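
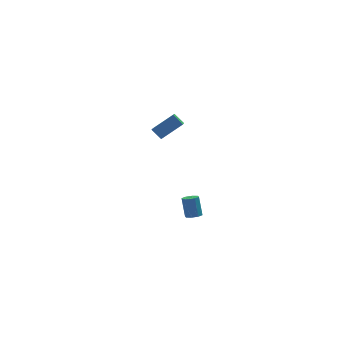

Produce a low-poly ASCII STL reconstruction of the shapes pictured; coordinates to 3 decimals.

solid 
facet normal 0.041 -0.427 -0.903
outer loop
vertex -0.361 -1.715 -4.288
vertex -0.813 -1.509 -4.406
vertex -0.327 -1.363 -4.453
endloop
endfacet
facet normal 0.995 -0.061 0.076
outer loop
vertex -0.361 -1.715 -4.288
vertex -0.327 -1.363 -4.453
vertex -0.416 -1.156 -3.115
endloop
endfacet
facet normal 0.995 -0.063 0.076
outer loop
vertex -0.416 -1.156 -3.115
vertex -0.327 -1.363 -4.453
vertex -0.381 -0.805 -3.281
endloop
endfacet
facet normal -0.042 0.431 0.902
outer loop
vertex -0.416 -1.156 -3.115
vertex -0.381 -0.805 -3.281
vertex -0.867 -0.951 -3.234
endloop
endfacet
facet normal 0.042 -0.431 -0.901
outer loop
vertex -0.327 -1.363 -4.453
vertex -0.813 -1.509 -4.406
vertex -0.577 -1.097 -4.592
endloop
endfacet
facet normal 0.767 0.592 -0.247
outer loop
vertex -0.327 -1.363 -4.453
vertex -0.577 -1.097 -4.592
vertex -0.381 -0.805 -3.281
endloop
endfacet
facet normal 0.767 0.593 -0.247
outer loop
vertex -0.381 -0.805 -3.281
vertex -0.577 -1.097 -4.592
vertex -0.631 -0.539 -3.419
endloop
endfacet
facet normal -0.042 0.429 0.902
outer loop
vertex -0.381 -0.805 -3.281
vertex -0.631 -0.539 -3.419
vertex -0.867 -0.951 -3.234
endloop
endfacet
facet normal 0.041 -0.430 -0.902
outer loop
vertex -0.577 -1.097 -4.592
vertex -0.813 -1.509 -4.406
vertex -0.965 -1.073 -4.621
endloop
endfacet
facet normal 0.087 0.901 -0.425
outer loop
vertex -0.577 -1.097 -4.592
vertex -0.965 -1.073 -4.621
vertex -0.631 -0.539 -3.419
endloop
endfacet
facet normal 0.091 0.900 -0.425
outer loop
vertex -0.631 -0.539 -3.419
vertex -0.965 -1.073 -4.621
vertex -1.019 -0.514 -3.449
endloop
endfacet
facet normal -0.042 0.429 0.902
outer loop
vertex -0.631 -0.539 -3.419
vertex -1.019 -0.514 -3.449
vertex -0.867 -0.951 -3.234
endloop
endfacet
facet normal 0.043 -0.430 -0.902
outer loop
vertex -0.965 -1.073 -4.621
vertex -0.813 -1.509 -4.406
vertex -1.264 -1.304 -4.525
endloop
endfacet
facet normal -0.640 0.681 -0.355
outer loop
vertex -0.965 -1.073 -4.621
vertex -1.264 -1.304 -4.525
vertex -1.019 -0.514 -3.449
endloop
endfacet
facet normal -0.640 0.682 -0.355
outer loop
vertex -1.019 -0.514 -3.449
vertex -1.264 -1.304 -4.525
vertex -1.319 -0.745 -3.352
endloop
endfacet
facet normal -0.039 0.430 0.902
outer loop
vertex -1.019 -0.514 -3.449
vertex -1.319 -0.745 -3.352
vertex -0.867 -0.951 -3.234
endloop
endfacet
facet normal 0.042 -0.431 -0.902
outer loop
vertex -1.264 -1.304 -4.525
vertex -0.813 -1.509 -4.406
vertex -1.299 -1.655 -4.359
endloop
endfacet
facet normal -0.995 0.063 -0.077
outer loop
vertex -1.264 -1.304 -4.525
vertex -1.299 -1.655 -4.359
vertex -1.319 -0.745 -3.352
endloop
endfacet
facet normal -0.995 0.061 -0.075
outer loop
vertex -1.319 -0.745 -3.352
vertex -1.299 -1.655 -4.359
vertex -1.353 -1.097 -3.187
endloop
endfacet
facet normal -0.041 0.427 0.903
outer loop
vertex -1.319 -0.745 -3.352
vertex -1.353 -1.097 -3.187
vertex -0.867 -0.951 -3.234
endloop
endfacet
facet normal 0.042 -0.429 -0.902
outer loop
vertex -1.299 -1.655 -4.359
vertex -0.813 -1.509 -4.406
vertex -1.049 -1.921 -4.221
endloop
endfacet
facet normal -0.767 -0.593 0.247
outer loop
vertex -1.299 -1.655 -4.359
vertex -1.049 -1.921 -4.221
vertex -1.353 -1.097 -3.187
endloop
endfacet
facet normal -0.767 -0.592 0.246
outer loop
vertex -1.353 -1.097 -3.187
vertex -1.049 -1.921 -4.221
vertex -1.103 -1.363 -3.048
endloop
endfacet
facet normal -0.042 0.431 0.901
outer loop
vertex -1.353 -1.097 -3.187
vertex -1.103 -1.363 -3.048
vertex -0.867 -0.951 -3.234
endloop
endfacet
facet normal 0.042 -0.429 -0.902
outer loop
vertex -1.049 -1.921 -4.221
vertex -0.813 -1.509 -4.406
vertex -0.661 -1.946 -4.191
endloop
endfacet
facet normal -0.091 -0.901 0.424
outer loop
vertex -1.049 -1.921 -4.221
vertex -0.661 -1.946 -4.191
vertex -1.103 -1.363 -3.048
endloop
endfacet
facet normal -0.088 -0.901 0.426
outer loop
vertex -1.103 -1.363 -3.048
vertex -0.661 -1.946 -4.191
vertex -0.715 -1.387 -3.019
endloop
endfacet
facet normal -0.041 0.430 0.902
outer loop
vertex -1.103 -1.363 -3.048
vertex -0.715 -1.387 -3.019
vertex -0.867 -0.951 -3.234
endloop
endfacet
facet normal 0.039 -0.430 -0.902
outer loop
vertex -0.661 -1.946 -4.191
vertex -0.813 -1.509 -4.406
vertex -0.361 -1.715 -4.288
endloop
endfacet
facet normal 0.640 -0.682 0.355
outer loop
vertex -0.661 -1.946 -4.191
vertex -0.361 -1.715 -4.288
vertex -0.715 -1.387 -3.019
endloop
endfacet
facet normal 0.640 -0.681 0.355
outer loop
vertex -0.715 -1.387 -3.019
vertex -0.361 -1.715 -4.288
vertex -0.416 -1.156 -3.115
endloop
endfacet
facet normal -0.043 0.430 0.902
outer loop
vertex -0.715 -1.387 -3.019
vertex -0.416 -1.156 -3.115
vertex -0.867 -0.951 -3.234
endloop
endfacet
facet normal -0.511 0.565 0.647
outer loop
vertex -2.179 -2.138 4.688
vertex -1.791 -0.948 3.955
vertex -3.428 -2.268 3.815
endloop
endfacet
facet normal -0.268 -0.820 0.506
outer loop
vertex -3.009 -2.732 3.285
vertex -2.179 -2.138 4.688
vertex -3.428 -2.268 3.815
endloop
endfacet
facet normal -0.511 0.566 0.647
outer loop
vertex -3.428 -2.268 3.815
vertex -1.791 -0.948 3.955
vertex -3.04 -1.079 3.082
endloop
endfacet
facet normal -0.817 -0.085 -0.571
outer loop
vertex -3.04 -1.079 3.082
vertex -3.009 -2.732 3.285
vertex -3.428 -2.268 3.815
endloop
endfacet
facet normal 0.817 0.085 0.571
outer loop
vertex -2.179 -2.138 4.688
vertex -1.372 -1.412 3.425
vertex -1.791 -0.948 3.955
endloop
endfacet
facet normal -0.267 -0.820 0.505
outer loop
vertex -1.76 -2.601 4.158
vertex -2.179 -2.138 4.688
vertex -3.009 -2.732 3.285
endloop
endfacet
facet normal 0.817 0.085 0.571
outer loop
vertex -1.76 -2.601 4.158
vertex -1.372 -1.412 3.425
vertex -2.179 -2.138 4.688
endloop
endfacet
facet normal 0.268 0.820 -0.506
outer loop
vertex -1.791 -0.948 3.955
vertex -1.372 -1.412 3.425
vertex -3.04 -1.079 3.082
endloop
endfacet
facet normal -0.817 -0.085 -0.571
outer loop
vertex -2.621 -1.542 2.552
vertex -3.009 -2.732 3.285
vertex -3.04 -1.079 3.082
endloop
endfacet
facet normal 0.268 0.820 -0.505
outer loop
vertex -3.04 -1.079 3.082
vertex -1.372 -1.412 3.425
vertex -2.621 -1.542 2.552
endloop
endfacet
facet normal 0.512 -0.565 -0.647
outer loop
vertex -2.621 -1.542 2.552
vertex -1.76 -2.601 4.158
vertex -3.009 -2.732 3.285
endloop
endfacet
facet normal 0.511 -0.566 -0.647
outer loop
vertex -1.372 -1.412 3.425
vertex -1.76 -2.601 4.158
vertex -2.621 -1.542 2.552
endloop
endfacet

endsolid


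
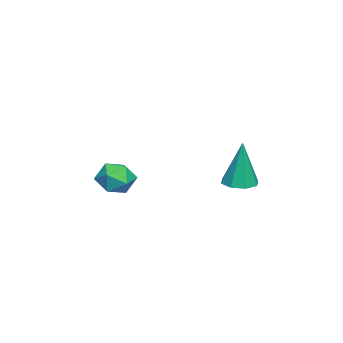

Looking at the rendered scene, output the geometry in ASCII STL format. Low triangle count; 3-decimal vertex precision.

solid 
facet normal -0.296 0.089 0.951
outer loop
vertex 0.822 -1.974 -1.924
vertex 0.058 -2.257 -2.135
vertex 0.656 -2.799 -1.898
endloop
endfacet
facet normal 0.403 -0.052 0.914
outer loop
vertex 0.822 -1.974 -1.924
vertex 0.656 -2.799 -1.898
vertex 1.39 -2.526 -2.206
endloop
endfacet
facet normal 0.712 0.462 0.529
outer loop
vertex 0.822 -1.974 -1.924
vertex 1.39 -2.526 -2.206
vertex 1.246 -1.816 -2.633
endloop
endfacet
facet normal 0.203 0.923 0.327
outer loop
vertex 0.822 -1.974 -1.924
vertex 1.246 -1.816 -2.633
vertex 0.422 -1.65 -2.589
endloop
endfacet
facet normal -0.419 0.691 0.589
outer loop
vertex 0.822 -1.974 -1.924
vertex 0.422 -1.65 -2.589
vertex 0.058 -2.257 -2.135
endloop
endfacet
facet normal 0.485 -0.668 0.564
outer loop
vertex 1.39 -2.526 -2.206
vertex 0.656 -2.799 -1.898
vertex 0.978 -3.15 -2.591
endloop
endfacet
facet normal -0.646 -0.439 0.625
outer loop
vertex 0.656 -2.799 -1.898
vertex 0.058 -2.257 -2.135
vertex 0.154 -2.984 -2.547
endloop
endfacet
facet normal -0.844 0.534 0.037
outer loop
vertex 0.058 -2.257 -2.135
vertex 0.422 -1.65 -2.589
vertex 0.01 -2.274 -2.974
endloop
endfacet
facet normal 0.163 0.909 -0.385
outer loop
vertex 0.422 -1.65 -2.589
vertex 1.246 -1.816 -2.633
vertex 0.744 -2.001 -3.282
endloop
endfacet
facet normal 0.985 0.164 -0.060
outer loop
vertex 1.246 -1.816 -2.633
vertex 1.39 -2.526 -2.206
vertex 1.342 -2.543 -3.045
endloop
endfacet
facet normal -0.203 -0.923 -0.327
outer loop
vertex 0.578 -2.826 -3.256
vertex 0.978 -3.15 -2.591
vertex 0.154 -2.984 -2.547
endloop
endfacet
facet normal -0.712 -0.462 -0.529
outer loop
vertex 0.578 -2.826 -3.256
vertex 0.154 -2.984 -2.547
vertex 0.01 -2.274 -2.974
endloop
endfacet
facet normal -0.403 0.052 -0.914
outer loop
vertex 0.578 -2.826 -3.256
vertex 0.01 -2.274 -2.974
vertex 0.744 -2.001 -3.282
endloop
endfacet
facet normal 0.296 -0.089 -0.951
outer loop
vertex 0.578 -2.826 -3.256
vertex 0.744 -2.001 -3.282
vertex 1.342 -2.543 -3.045
endloop
endfacet
facet normal 0.419 -0.691 -0.589
outer loop
vertex 0.578 -2.826 -3.256
vertex 1.342 -2.543 -3.045
vertex 0.978 -3.15 -2.591
endloop
endfacet
facet normal -0.163 -0.909 0.385
outer loop
vertex 0.154 -2.984 -2.547
vertex 0.978 -3.15 -2.591
vertex 0.656 -2.799 -1.898
endloop
endfacet
facet normal -0.985 -0.164 0.060
outer loop
vertex 0.01 -2.274 -2.974
vertex 0.154 -2.984 -2.547
vertex 0.058 -2.257 -2.135
endloop
endfacet
facet normal -0.485 0.668 -0.564
outer loop
vertex 0.744 -2.001 -3.282
vertex 0.01 -2.274 -2.974
vertex 0.422 -1.65 -2.589
endloop
endfacet
facet normal 0.646 0.439 -0.625
outer loop
vertex 1.342 -2.543 -3.045
vertex 0.744 -2.001 -3.282
vertex 1.246 -1.816 -2.633
endloop
endfacet
facet normal 0.844 -0.534 -0.037
outer loop
vertex 0.978 -3.15 -2.591
vertex 1.342 -2.543 -3.045
vertex 1.39 -2.526 -2.206
endloop
endfacet
facet normal -0.068 -0.063 -0.996
outer loop
vertex 1.407 2.611 -2.409
vertex 0.801 2.265 -2.346
vertex 0.983 2.939 -2.401
endloop
endfacet
facet normal 0.600 0.770 0.216
outer loop
vertex 1.407 2.611 -2.409
vertex 0.983 2.939 -2.401
vertex 0.939 2.395 -0.334
endloop
endfacet
facet normal -0.067 -0.063 -0.996
outer loop
vertex 0.983 2.939 -2.401
vertex 0.801 2.265 -2.346
vertex 0.453 2.872 -2.361
endloop
endfacet
facet normal -0.103 0.962 0.251
outer loop
vertex 0.983 2.939 -2.401
vertex 0.453 2.872 -2.361
vertex 0.939 2.395 -0.334
endloop
endfacet
facet normal -0.069 -0.064 -0.996
outer loop
vertex 0.453 2.872 -2.361
vertex 0.801 2.265 -2.346
vertex 0.127 2.45 -2.311
endloop
endfacet
facet normal -0.732 0.603 0.317
outer loop
vertex 0.453 2.872 -2.361
vertex 0.127 2.45 -2.311
vertex 0.939 2.395 -0.334
endloop
endfacet
facet normal -0.069 -0.063 -0.996
outer loop
vertex 0.127 2.45 -2.311
vertex 0.801 2.265 -2.346
vertex 0.196 1.919 -2.282
endloop
endfacet
facet normal -0.921 -0.099 0.376
outer loop
vertex 0.127 2.45 -2.311
vertex 0.196 1.919 -2.282
vertex 0.939 2.395 -0.334
endloop
endfacet
facet normal -0.069 -0.064 -0.996
outer loop
vertex 0.196 1.919 -2.282
vertex 0.801 2.265 -2.346
vertex 0.62 1.591 -2.29
endloop
endfacet
facet normal -0.558 -0.731 0.392
outer loop
vertex 0.196 1.919 -2.282
vertex 0.62 1.591 -2.29
vertex 0.939 2.395 -0.334
endloop
endfacet
facet normal -0.067 -0.065 -0.996
outer loop
vertex 0.62 1.591 -2.29
vertex 0.801 2.265 -2.346
vertex 1.15 1.658 -2.33
endloop
endfacet
facet normal 0.144 -0.923 0.356
outer loop
vertex 0.62 1.591 -2.29
vertex 1.15 1.658 -2.33
vertex 0.939 2.395 -0.334
endloop
endfacet
facet normal -0.068 -0.065 -0.996
outer loop
vertex 1.15 1.658 -2.33
vertex 0.801 2.265 -2.346
vertex 1.476 2.08 -2.38
endloop
endfacet
facet normal 0.774 -0.563 0.290
outer loop
vertex 1.15 1.658 -2.33
vertex 1.476 2.08 -2.38
vertex 0.939 2.395 -0.334
endloop
endfacet
facet normal -0.067 -0.063 -0.996
outer loop
vertex 1.476 2.08 -2.38
vertex 0.801 2.265 -2.346
vertex 1.407 2.611 -2.409
endloop
endfacet
facet normal 0.963 0.138 0.232
outer loop
vertex 1.476 2.08 -2.38
vertex 1.407 2.611 -2.409
vertex 0.939 2.395 -0.334
endloop
endfacet

endsolid


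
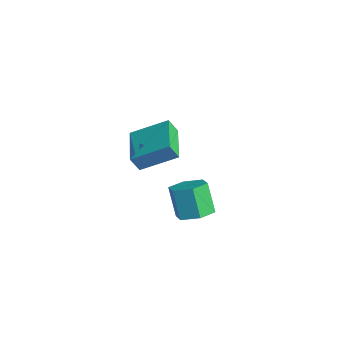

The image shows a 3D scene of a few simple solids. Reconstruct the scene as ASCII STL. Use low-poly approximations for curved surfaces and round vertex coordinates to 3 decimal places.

solid 
facet normal -0.462 -0.754 -0.467
outer loop
vertex -1.036 0.041 -1.89
vertex -2.824 1.055 -1.76
vertex -0.868 0.44 -2.701
endloop
endfacet
facet normal 0.868 -0.492 -0.062
outer loop
vertex 0.064 1.965 -1.76
vertex -1.036 0.041 -1.89
vertex -0.868 0.44 -2.701
endloop
endfacet
facet normal -0.462 -0.755 -0.466
outer loop
vertex -0.868 0.44 -2.701
vertex -2.824 1.055 -1.76
vertex -2.657 1.454 -2.572
endloop
endfacet
facet normal 0.182 0.433 -0.883
outer loop
vertex -2.657 1.454 -2.572
vertex 0.064 1.965 -1.76
vertex -0.868 0.44 -2.701
endloop
endfacet
facet normal -0.182 -0.434 0.883
outer loop
vertex -1.036 0.041 -1.89
vertex -1.892 2.58 -0.819
vertex -2.824 1.055 -1.76
endloop
endfacet
facet normal 0.868 -0.492 -0.063
outer loop
vertex -0.103 1.566 -0.948
vertex -1.036 0.041 -1.89
vertex 0.064 1.965 -1.76
endloop
endfacet
facet normal -0.182 -0.434 0.882
outer loop
vertex -0.103 1.566 -0.948
vertex -1.892 2.58 -0.819
vertex -1.036 0.041 -1.89
endloop
endfacet
facet normal -0.868 0.492 0.063
outer loop
vertex -2.824 1.055 -1.76
vertex -1.892 2.58 -0.819
vertex -2.657 1.454 -2.572
endloop
endfacet
facet normal 0.182 0.434 -0.882
outer loop
vertex -1.724 2.979 -1.63
vertex 0.064 1.965 -1.76
vertex -2.657 1.454 -2.572
endloop
endfacet
facet normal -0.868 0.492 0.062
outer loop
vertex -2.657 1.454 -2.572
vertex -1.892 2.58 -0.819
vertex -1.724 2.979 -1.63
endloop
endfacet
facet normal 0.462 0.755 0.466
outer loop
vertex -1.724 2.979 -1.63
vertex -0.103 1.566 -0.948
vertex 0.064 1.965 -1.76
endloop
endfacet
facet normal 0.461 0.755 0.467
outer loop
vertex -1.892 2.58 -0.819
vertex -0.103 1.566 -0.948
vertex -1.724 2.979 -1.63
endloop
endfacet
facet normal 0.496 -0.052 -0.867
outer loop
vertex 4.658 0.26 -1.662
vertex 3.9 0.489 -2.11
vertex 4.471 1.136 -1.822
endloop
endfacet
facet normal 0.844 0.265 0.467
outer loop
vertex 4.658 0.26 -1.662
vertex 4.471 1.136 -1.822
vertex 3.879 0.343 -0.302
endloop
endfacet
facet normal 0.844 0.265 0.467
outer loop
vertex 3.879 0.343 -0.302
vertex 4.471 1.136 -1.822
vertex 3.692 1.219 -0.462
endloop
endfacet
facet normal -0.496 0.052 0.867
outer loop
vertex 3.879 0.343 -0.302
vertex 3.692 1.219 -0.462
vertex 3.12 0.571 -0.75
endloop
endfacet
facet normal 0.497 -0.053 -0.866
outer loop
vertex 4.471 1.136 -1.822
vertex 3.9 0.489 -2.11
vertex 3.713 1.365 -2.271
endloop
endfacet
facet normal 0.244 0.966 0.081
outer loop
vertex 4.471 1.136 -1.822
vertex 3.713 1.365 -2.271
vertex 3.692 1.219 -0.462
endloop
endfacet
facet normal 0.243 0.967 0.081
outer loop
vertex 3.692 1.219 -0.462
vertex 3.713 1.365 -2.271
vertex 2.933 1.447 -0.91
endloop
endfacet
facet normal -0.496 0.052 0.867
outer loop
vertex 3.692 1.219 -0.462
vertex 2.933 1.447 -0.91
vertex 3.12 0.571 -0.75
endloop
endfacet
facet normal 0.496 -0.054 -0.867
outer loop
vertex 3.713 1.365 -2.271
vertex 3.9 0.489 -2.11
vertex 3.141 0.717 -2.558
endloop
endfacet
facet normal -0.600 0.701 -0.386
outer loop
vertex 3.713 1.365 -2.271
vertex 3.141 0.717 -2.558
vertex 2.933 1.447 -0.91
endloop
endfacet
facet normal -0.600 0.701 -0.386
outer loop
vertex 2.933 1.447 -0.91
vertex 3.141 0.717 -2.558
vertex 2.362 0.8 -1.198
endloop
endfacet
facet normal -0.496 0.052 0.867
outer loop
vertex 2.933 1.447 -0.91
vertex 2.362 0.8 -1.198
vertex 3.12 0.571 -0.75
endloop
endfacet
facet normal 0.496 -0.052 -0.867
outer loop
vertex 3.141 0.717 -2.558
vertex 3.9 0.489 -2.11
vertex 3.328 -0.159 -2.398
endloop
endfacet
facet normal -0.844 -0.265 -0.467
outer loop
vertex 3.141 0.717 -2.558
vertex 3.328 -0.159 -2.398
vertex 2.362 0.8 -1.198
endloop
endfacet
facet normal -0.844 -0.265 -0.467
outer loop
vertex 2.362 0.8 -1.198
vertex 3.328 -0.159 -2.398
vertex 2.549 -0.076 -1.038
endloop
endfacet
facet normal -0.496 0.052 0.867
outer loop
vertex 2.362 0.8 -1.198
vertex 2.549 -0.076 -1.038
vertex 3.12 0.571 -0.75
endloop
endfacet
facet normal 0.496 -0.052 -0.867
outer loop
vertex 3.328 -0.159 -2.398
vertex 3.9 0.489 -2.11
vertex 4.087 -0.387 -1.95
endloop
endfacet
facet normal -0.243 -0.967 -0.080
outer loop
vertex 3.328 -0.159 -2.398
vertex 4.087 -0.387 -1.95
vertex 2.549 -0.076 -1.038
endloop
endfacet
facet normal -0.244 -0.966 -0.081
outer loop
vertex 2.549 -0.076 -1.038
vertex 4.087 -0.387 -1.95
vertex 3.307 -0.305 -0.589
endloop
endfacet
facet normal -0.497 0.053 0.866
outer loop
vertex 2.549 -0.076 -1.038
vertex 3.307 -0.305 -0.589
vertex 3.12 0.571 -0.75
endloop
endfacet
facet normal 0.496 -0.052 -0.867
outer loop
vertex 4.087 -0.387 -1.95
vertex 3.9 0.489 -2.11
vertex 4.658 0.26 -1.662
endloop
endfacet
facet normal 0.600 -0.701 0.386
outer loop
vertex 4.087 -0.387 -1.95
vertex 4.658 0.26 -1.662
vertex 3.307 -0.305 -0.589
endloop
endfacet
facet normal 0.600 -0.701 0.386
outer loop
vertex 3.307 -0.305 -0.589
vertex 4.658 0.26 -1.662
vertex 3.879 0.343 -0.302
endloop
endfacet
facet normal -0.496 0.054 0.867
outer loop
vertex 3.307 -0.305 -0.589
vertex 3.879 0.343 -0.302
vertex 3.12 0.571 -0.75
endloop
endfacet

endsolid


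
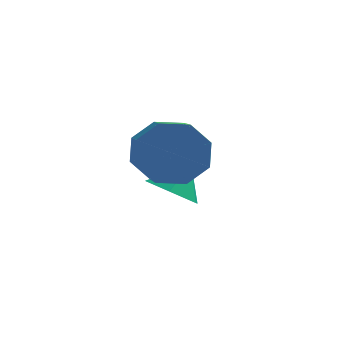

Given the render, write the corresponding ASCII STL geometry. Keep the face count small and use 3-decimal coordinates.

solid 
facet normal -0.323 0.870 -0.373
outer loop
vertex -1.856 -2.467 0.114
vertex -2.193 -2.958 -0.74
vertex -2.609 -2.717 0.183
endloop
endfacet
facet normal -0.042 0.380 0.924
outer loop
vertex -1.856 -2.467 0.114
vertex -2.609 -2.717 0.183
vertex -1.371 -3.772 0.673
endloop
endfacet
facet normal -0.042 0.380 0.924
outer loop
vertex -1.371 -3.772 0.673
vertex -2.609 -2.717 0.183
vertex -2.124 -4.022 0.742
endloop
endfacet
facet normal 0.323 -0.870 0.373
outer loop
vertex -1.371 -3.772 0.673
vertex -2.124 -4.022 0.742
vertex -1.707 -4.262 -0.18
endloop
endfacet
facet normal -0.324 0.870 -0.373
outer loop
vertex -2.609 -2.717 0.183
vertex -2.193 -2.958 -0.74
vertex -3.117 -3.108 -0.288
endloop
endfacet
facet normal -0.698 0.047 0.714
outer loop
vertex -2.609 -2.717 0.183
vertex -3.117 -3.108 -0.288
vertex -2.124 -4.022 0.742
endloop
endfacet
facet normal -0.698 0.047 0.714
outer loop
vertex -2.124 -4.022 0.742
vertex -3.117 -3.108 -0.288
vertex -2.632 -4.413 0.271
endloop
endfacet
facet normal 0.324 -0.870 0.373
outer loop
vertex -2.124 -4.022 0.742
vertex -2.632 -4.413 0.271
vertex -1.707 -4.262 -0.18
endloop
endfacet
facet normal -0.323 0.870 -0.373
outer loop
vertex -3.117 -3.108 -0.288
vertex -2.193 -2.958 -0.74
vertex -3.084 -3.411 -1.024
endloop
endfacet
facet normal -0.945 -0.314 0.087
outer loop
vertex -3.117 -3.108 -0.288
vertex -3.084 -3.411 -1.024
vertex -2.632 -4.413 0.271
endloop
endfacet
facet normal -0.945 -0.314 0.087
outer loop
vertex -2.632 -4.413 0.271
vertex -3.084 -3.411 -1.024
vertex -2.599 -4.716 -0.465
endloop
endfacet
facet normal 0.324 -0.870 0.373
outer loop
vertex -2.632 -4.413 0.271
vertex -2.599 -4.716 -0.465
vertex -1.707 -4.262 -0.18
endloop
endfacet
facet normal -0.324 0.870 -0.372
outer loop
vertex -3.084 -3.411 -1.024
vertex -2.193 -2.958 -0.74
vertex -2.529 -3.448 -1.593
endloop
endfacet
facet normal -0.639 -0.491 -0.592
outer loop
vertex -3.084 -3.411 -1.024
vertex -2.529 -3.448 -1.593
vertex -2.599 -4.716 -0.465
endloop
endfacet
facet normal -0.639 -0.491 -0.592
outer loop
vertex -2.599 -4.716 -0.465
vertex -2.529 -3.448 -1.593
vertex -2.044 -4.753 -1.034
endloop
endfacet
facet normal 0.324 -0.870 0.372
outer loop
vertex -2.599 -4.716 -0.465
vertex -2.044 -4.753 -1.034
vertex -1.707 -4.262 -0.18
endloop
endfacet
facet normal -0.323 0.870 -0.373
outer loop
vertex -2.529 -3.448 -1.593
vertex -2.193 -2.958 -0.74
vertex -1.776 -3.198 -1.662
endloop
endfacet
facet normal 0.042 -0.380 -0.924
outer loop
vertex -2.529 -3.448 -1.593
vertex -1.776 -3.198 -1.662
vertex -2.044 -4.753 -1.034
endloop
endfacet
facet normal 0.042 -0.380 -0.924
outer loop
vertex -2.044 -4.753 -1.034
vertex -1.776 -3.198 -1.662
vertex -1.291 -4.503 -1.103
endloop
endfacet
facet normal 0.323 -0.870 0.373
outer loop
vertex -2.044 -4.753 -1.034
vertex -1.291 -4.503 -1.103
vertex -1.707 -4.262 -0.18
endloop
endfacet
facet normal -0.324 0.870 -0.373
outer loop
vertex -1.776 -3.198 -1.662
vertex -2.193 -2.958 -0.74
vertex -1.268 -2.807 -1.191
endloop
endfacet
facet normal 0.698 -0.047 -0.714
outer loop
vertex -1.776 -3.198 -1.662
vertex -1.268 -2.807 -1.191
vertex -1.291 -4.503 -1.103
endloop
endfacet
facet normal 0.698 -0.047 -0.714
outer loop
vertex -1.291 -4.503 -1.103
vertex -1.268 -2.807 -1.191
vertex -0.783 -4.112 -0.632
endloop
endfacet
facet normal 0.324 -0.870 0.373
outer loop
vertex -1.291 -4.503 -1.103
vertex -0.783 -4.112 -0.632
vertex -1.707 -4.262 -0.18
endloop
endfacet
facet normal -0.324 0.870 -0.373
outer loop
vertex -1.268 -2.807 -1.191
vertex -2.193 -2.958 -0.74
vertex -1.301 -2.504 -0.455
endloop
endfacet
facet normal 0.945 0.314 -0.087
outer loop
vertex -1.268 -2.807 -1.191
vertex -1.301 -2.504 -0.455
vertex -0.783 -4.112 -0.632
endloop
endfacet
facet normal 0.945 0.314 -0.087
outer loop
vertex -0.783 -4.112 -0.632
vertex -1.301 -2.504 -0.455
vertex -0.816 -3.809 0.104
endloop
endfacet
facet normal 0.323 -0.870 0.373
outer loop
vertex -0.783 -4.112 -0.632
vertex -0.816 -3.809 0.104
vertex -1.707 -4.262 -0.18
endloop
endfacet
facet normal -0.324 0.870 -0.372
outer loop
vertex -1.301 -2.504 -0.455
vertex -2.193 -2.958 -0.74
vertex -1.856 -2.467 0.114
endloop
endfacet
facet normal 0.639 0.491 0.592
outer loop
vertex -1.301 -2.504 -0.455
vertex -1.856 -2.467 0.114
vertex -0.816 -3.809 0.104
endloop
endfacet
facet normal 0.639 0.491 0.592
outer loop
vertex -0.816 -3.809 0.104
vertex -1.856 -2.467 0.114
vertex -1.371 -3.772 0.673
endloop
endfacet
facet normal 0.324 -0.870 0.372
outer loop
vertex -0.816 -3.809 0.104
vertex -1.371 -3.772 0.673
vertex -1.707 -4.262 -0.18
endloop
endfacet
facet normal -0.375 -0.502 -0.780
outer loop
vertex -1.721 -1.694 -3.251
vertex -2.51 -1.251 -3.157
vertex -1.857 -0.909 -3.691
endloop
endfacet
facet normal 0.964 0.236 0.123
outer loop
vertex -1.721 -1.694 -3.251
vertex -1.857 -0.909 -3.691
vertex -2.09 -0.689 -2.283
endloop
endfacet
facet normal -0.375 -0.501 -0.780
outer loop
vertex -1.857 -0.909 -3.691
vertex -2.51 -1.251 -3.157
vertex -2.646 -0.466 -3.596
endloop
endfacet
facet normal 0.484 0.873 -0.056
outer loop
vertex -1.857 -0.909 -3.691
vertex -2.646 -0.466 -3.596
vertex -2.09 -0.689 -2.283
endloop
endfacet
facet normal -0.376 -0.501 -0.780
outer loop
vertex -2.646 -0.466 -3.596
vertex -2.51 -1.251 -3.157
vertex -3.299 -0.807 -3.062
endloop
endfacet
facet normal -0.264 0.926 0.269
outer loop
vertex -2.646 -0.466 -3.596
vertex -3.299 -0.807 -3.062
vertex -2.09 -0.689 -2.283
endloop
endfacet
facet normal -0.376 -0.501 -0.780
outer loop
vertex -3.299 -0.807 -3.062
vertex -2.51 -1.251 -3.157
vertex -3.163 -1.593 -2.623
endloop
endfacet
facet normal -0.533 0.341 0.775
outer loop
vertex -3.299 -0.807 -3.062
vertex -3.163 -1.593 -2.623
vertex -2.09 -0.689 -2.283
endloop
endfacet
facet normal -0.375 -0.502 -0.780
outer loop
vertex -3.163 -1.593 -2.623
vertex -2.51 -1.251 -3.157
vertex -2.374 -2.036 -2.717
endloop
endfacet
facet normal -0.053 -0.296 0.954
outer loop
vertex -3.163 -1.593 -2.623
vertex -2.374 -2.036 -2.717
vertex -2.09 -0.689 -2.283
endloop
endfacet
facet normal -0.375 -0.502 -0.780
outer loop
vertex -2.374 -2.036 -2.717
vertex -2.51 -1.251 -3.157
vertex -1.721 -1.694 -3.251
endloop
endfacet
facet normal 0.696 -0.349 0.628
outer loop
vertex -2.374 -2.036 -2.717
vertex -1.721 -1.694 -3.251
vertex -2.09 -0.689 -2.283
endloop
endfacet

endsolid


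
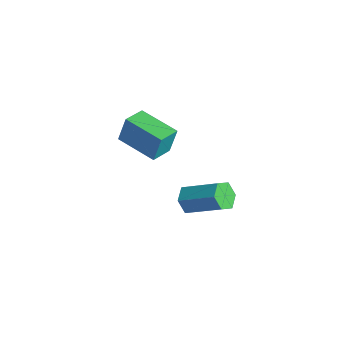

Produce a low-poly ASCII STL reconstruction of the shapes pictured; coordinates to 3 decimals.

solid 
facet normal -0.800 -0.577 0.165
outer loop
vertex -3.871 -3.105 2.036
vertex -4.537 -2.244 1.819
vertex -3.891 -3.429 0.808
endloop
endfacet
facet normal 0.600 -0.776 0.195
outer loop
vertex -2.403 -2.356 0.501
vertex -3.871 -3.105 2.036
vertex -3.891 -3.429 0.808
endloop
endfacet
facet normal -0.800 -0.577 0.165
outer loop
vertex -3.891 -3.429 0.808
vertex -4.537 -2.244 1.819
vertex -4.557 -2.568 0.592
endloop
endfacet
facet normal -0.016 -0.255 -0.967
outer loop
vertex -4.557 -2.568 0.592
vertex -2.403 -2.356 0.501
vertex -3.891 -3.429 0.808
endloop
endfacet
facet normal 0.015 0.255 0.967
outer loop
vertex -3.871 -3.105 2.036
vertex -3.049 -1.171 1.512
vertex -4.537 -2.244 1.819
endloop
endfacet
facet normal 0.600 -0.776 0.195
outer loop
vertex -2.383 -2.032 1.728
vertex -3.871 -3.105 2.036
vertex -2.403 -2.356 0.501
endloop
endfacet
facet normal 0.016 0.255 0.967
outer loop
vertex -2.383 -2.032 1.728
vertex -3.049 -1.171 1.512
vertex -3.871 -3.105 2.036
endloop
endfacet
facet normal -0.600 0.776 -0.195
outer loop
vertex -4.537 -2.244 1.819
vertex -3.049 -1.171 1.512
vertex -4.557 -2.568 0.592
endloop
endfacet
facet normal -0.016 -0.256 -0.967
outer loop
vertex -3.069 -1.495 0.284
vertex -2.403 -2.356 0.501
vertex -4.557 -2.568 0.592
endloop
endfacet
facet normal -0.600 0.776 -0.195
outer loop
vertex -4.557 -2.568 0.592
vertex -3.049 -1.171 1.512
vertex -3.069 -1.495 0.284
endloop
endfacet
facet normal 0.800 0.577 -0.165
outer loop
vertex -3.069 -1.495 0.284
vertex -2.383 -2.032 1.728
vertex -2.403 -2.356 0.501
endloop
endfacet
facet normal 0.800 0.577 -0.165
outer loop
vertex -3.049 -1.171 1.512
vertex -2.383 -2.032 1.728
vertex -3.069 -1.495 0.284
endloop
endfacet
facet normal -0.572 -0.637 -0.517
outer loop
vertex 0.792 -1.522 -0.104
vertex 0.505 -1.734 0.475
vertex 0.235 -1.213 0.132
endloop
endfacet
facet normal 0.014 0.622 -0.783
outer loop
vertex 0.792 -1.522 -0.104
vertex 0.235 -1.213 0.132
vertex 1.822 -0.375 0.826
endloop
endfacet
facet normal 0.015 0.621 -0.784
outer loop
vertex 1.822 -0.375 0.826
vertex 0.235 -1.213 0.132
vertex 1.264 -0.065 1.061
endloop
endfacet
facet normal 0.572 0.638 0.516
outer loop
vertex 1.822 -0.375 0.826
vertex 1.264 -0.065 1.061
vertex 1.535 -0.586 1.405
endloop
endfacet
facet normal -0.573 -0.637 -0.516
outer loop
vertex 0.235 -1.213 0.132
vertex 0.505 -1.734 0.475
vertex -0.052 -1.424 0.711
endloop
endfacet
facet normal -0.703 0.705 -0.092
outer loop
vertex 0.235 -1.213 0.132
vertex -0.052 -1.424 0.711
vertex 1.264 -0.065 1.061
endloop
endfacet
facet normal -0.704 0.705 -0.091
outer loop
vertex 1.264 -0.065 1.061
vertex -0.052 -1.424 0.711
vertex 0.977 -0.277 1.64
endloop
endfacet
facet normal 0.571 0.638 0.517
outer loop
vertex 1.264 -0.065 1.061
vertex 0.977 -0.277 1.64
vertex 1.535 -0.586 1.405
endloop
endfacet
facet normal -0.573 -0.637 -0.516
outer loop
vertex -0.052 -1.424 0.711
vertex 0.505 -1.734 0.475
vertex 0.218 -1.945 1.054
endloop
endfacet
facet normal -0.717 0.083 0.692
outer loop
vertex -0.052 -1.424 0.711
vertex 0.218 -1.945 1.054
vertex 0.977 -0.277 1.64
endloop
endfacet
facet normal -0.717 0.083 0.692
outer loop
vertex 0.977 -0.277 1.64
vertex 0.218 -1.945 1.054
vertex 1.248 -0.798 1.984
endloop
endfacet
facet normal 0.571 0.638 0.517
outer loop
vertex 0.977 -0.277 1.64
vertex 1.248 -0.798 1.984
vertex 1.535 -0.586 1.405
endloop
endfacet
facet normal -0.572 -0.638 -0.516
outer loop
vertex 0.218 -1.945 1.054
vertex 0.505 -1.734 0.475
vertex 0.776 -2.255 0.819
endloop
endfacet
facet normal -0.015 -0.621 0.783
outer loop
vertex 0.218 -1.945 1.054
vertex 0.776 -2.255 0.819
vertex 1.248 -0.798 1.984
endloop
endfacet
facet normal -0.013 -0.622 0.783
outer loop
vertex 1.248 -0.798 1.984
vertex 0.776 -2.255 0.819
vertex 1.805 -1.107 1.748
endloop
endfacet
facet normal 0.572 0.637 0.517
outer loop
vertex 1.248 -0.798 1.984
vertex 1.805 -1.107 1.748
vertex 1.535 -0.586 1.405
endloop
endfacet
facet normal -0.571 -0.638 -0.517
outer loop
vertex 0.776 -2.255 0.819
vertex 0.505 -1.734 0.475
vertex 1.063 -2.043 0.24
endloop
endfacet
facet normal 0.704 -0.704 0.091
outer loop
vertex 0.776 -2.255 0.819
vertex 1.063 -2.043 0.24
vertex 1.805 -1.107 1.748
endloop
endfacet
facet normal 0.703 -0.705 0.092
outer loop
vertex 1.805 -1.107 1.748
vertex 1.063 -2.043 0.24
vertex 2.092 -0.896 1.169
endloop
endfacet
facet normal 0.573 0.637 0.516
outer loop
vertex 1.805 -1.107 1.748
vertex 2.092 -0.896 1.169
vertex 1.535 -0.586 1.405
endloop
endfacet
facet normal -0.571 -0.638 -0.517
outer loop
vertex 1.063 -2.043 0.24
vertex 0.505 -1.734 0.475
vertex 0.792 -1.522 -0.104
endloop
endfacet
facet normal 0.717 -0.083 -0.692
outer loop
vertex 1.063 -2.043 0.24
vertex 0.792 -1.522 -0.104
vertex 2.092 -0.896 1.169
endloop
endfacet
facet normal 0.717 -0.084 -0.692
outer loop
vertex 2.092 -0.896 1.169
vertex 0.792 -1.522 -0.104
vertex 1.822 -0.375 0.826
endloop
endfacet
facet normal 0.573 0.637 0.516
outer loop
vertex 2.092 -0.896 1.169
vertex 1.822 -0.375 0.826
vertex 1.535 -0.586 1.405
endloop
endfacet

endsolid


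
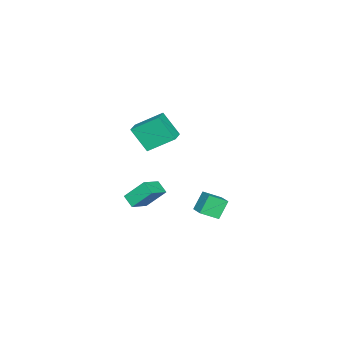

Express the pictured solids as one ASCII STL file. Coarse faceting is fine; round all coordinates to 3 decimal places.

solid 
facet normal -0.873 0.201 -0.444
outer loop
vertex -0.02 -4.475 -4.468
vertex -0.395 -3.422 -3.255
vertex 0.368 -3.806 -4.929
endloop
endfacet
facet normal 0.227 -0.638 -0.736
outer loop
vertex 1.635 -4.098 -4.285
vertex -0.02 -4.475 -4.468
vertex 0.368 -3.806 -4.929
endloop
endfacet
facet normal -0.873 0.201 -0.444
outer loop
vertex 0.368 -3.806 -4.929
vertex -0.395 -3.422 -3.255
vertex -0.007 -2.753 -3.715
endloop
endfacet
facet normal 0.431 0.743 -0.511
outer loop
vertex -0.007 -2.753 -3.715
vertex 1.635 -4.098 -4.285
vertex 0.368 -3.806 -4.929
endloop
endfacet
facet normal -0.431 -0.743 0.512
outer loop
vertex -0.02 -4.475 -4.468
vertex 0.872 -3.714 -2.611
vertex -0.395 -3.422 -3.255
endloop
endfacet
facet normal 0.227 -0.638 -0.736
outer loop
vertex 1.247 -4.767 -3.825
vertex -0.02 -4.475 -4.468
vertex 1.635 -4.098 -4.285
endloop
endfacet
facet normal -0.431 -0.743 0.512
outer loop
vertex 1.247 -4.767 -3.825
vertex 0.872 -3.714 -2.611
vertex -0.02 -4.475 -4.468
endloop
endfacet
facet normal -0.227 0.638 0.736
outer loop
vertex -0.395 -3.422 -3.255
vertex 0.872 -3.714 -2.611
vertex -0.007 -2.753 -3.715
endloop
endfacet
facet normal 0.431 0.743 -0.512
outer loop
vertex 1.26 -3.045 -3.072
vertex 1.635 -4.098 -4.285
vertex -0.007 -2.753 -3.715
endloop
endfacet
facet normal -0.226 0.638 0.736
outer loop
vertex -0.007 -2.753 -3.715
vertex 0.872 -3.714 -2.611
vertex 1.26 -3.045 -3.072
endloop
endfacet
facet normal 0.873 -0.201 0.444
outer loop
vertex 1.26 -3.045 -3.072
vertex 1.247 -4.767 -3.825
vertex 1.635 -4.098 -4.285
endloop
endfacet
facet normal 0.873 -0.201 0.444
outer loop
vertex 0.872 -3.714 -2.611
vertex 1.247 -4.767 -3.825
vertex 1.26 -3.045 -3.072
endloop
endfacet
facet normal -0.678 -0.662 -0.319
outer loop
vertex 2.435 -0.051 -2.747
vertex 1.723 0.184 -1.722
vertex 1.865 0.821 -3.343
endloop
endfacet
facet normal 0.560 -0.186 -0.807
outer loop
vertex 2.557 1.496 -3.018
vertex 2.435 -0.051 -2.747
vertex 1.865 0.821 -3.343
endloop
endfacet
facet normal -0.678 -0.662 -0.319
outer loop
vertex 1.865 0.821 -3.343
vertex 1.723 0.184 -1.722
vertex 1.153 1.056 -2.318
endloop
endfacet
facet normal -0.475 0.726 -0.497
outer loop
vertex 1.153 1.056 -2.318
vertex 2.557 1.496 -3.018
vertex 1.865 0.821 -3.343
endloop
endfacet
facet normal 0.475 -0.726 0.497
outer loop
vertex 2.435 -0.051 -2.747
vertex 2.415 0.859 -1.397
vertex 1.723 0.184 -1.722
endloop
endfacet
facet normal 0.560 -0.186 -0.807
outer loop
vertex 3.127 0.624 -2.422
vertex 2.435 -0.051 -2.747
vertex 2.557 1.496 -3.018
endloop
endfacet
facet normal 0.475 -0.726 0.497
outer loop
vertex 3.127 0.624 -2.422
vertex 2.415 0.859 -1.397
vertex 2.435 -0.051 -2.747
endloop
endfacet
facet normal -0.560 0.186 0.807
outer loop
vertex 1.723 0.184 -1.722
vertex 2.415 0.859 -1.397
vertex 1.153 1.056 -2.318
endloop
endfacet
facet normal -0.475 0.726 -0.497
outer loop
vertex 1.845 1.731 -1.993
vertex 2.557 1.496 -3.018
vertex 1.153 1.056 -2.318
endloop
endfacet
facet normal -0.560 0.186 0.807
outer loop
vertex 1.153 1.056 -2.318
vertex 2.415 0.859 -1.397
vertex 1.845 1.731 -1.993
endloop
endfacet
facet normal 0.678 0.662 0.319
outer loop
vertex 1.845 1.731 -1.993
vertex 3.127 0.624 -2.422
vertex 2.557 1.496 -3.018
endloop
endfacet
facet normal 0.678 0.662 0.319
outer loop
vertex 2.415 0.859 -1.397
vertex 3.127 0.624 -2.422
vertex 1.845 1.731 -1.993
endloop
endfacet
facet normal -0.963 -0.172 -0.205
outer loop
vertex 2.228 -3.57 2.917
vertex 1.749 -2.133 3.962
vertex 2.335 -2.549 1.562
endloop
endfacet
facet normal 0.260 -0.781 -0.568
outer loop
vertex 3.251 -2.387 1.758
vertex 2.228 -3.57 2.917
vertex 2.335 -2.549 1.562
endloop
endfacet
facet normal -0.964 -0.171 -0.206
outer loop
vertex 2.335 -2.549 1.562
vertex 1.749 -2.133 3.962
vertex 1.857 -1.112 2.607
endloop
endfacet
facet normal 0.064 0.601 -0.797
outer loop
vertex 1.857 -1.112 2.607
vertex 3.251 -2.387 1.758
vertex 2.335 -2.549 1.562
endloop
endfacet
facet normal -0.064 -0.601 0.797
outer loop
vertex 2.228 -3.57 2.917
vertex 2.665 -1.971 4.158
vertex 1.749 -2.133 3.962
endloop
endfacet
facet normal 0.260 -0.781 -0.568
outer loop
vertex 3.143 -3.408 3.113
vertex 2.228 -3.57 2.917
vertex 3.251 -2.387 1.758
endloop
endfacet
facet normal -0.064 -0.601 0.797
outer loop
vertex 3.143 -3.408 3.113
vertex 2.665 -1.971 4.158
vertex 2.228 -3.57 2.917
endloop
endfacet
facet normal -0.260 0.781 0.568
outer loop
vertex 1.749 -2.133 3.962
vertex 2.665 -1.971 4.158
vertex 1.857 -1.112 2.607
endloop
endfacet
facet normal 0.064 0.601 -0.797
outer loop
vertex 2.772 -0.95 2.803
vertex 3.251 -2.387 1.758
vertex 1.857 -1.112 2.607
endloop
endfacet
facet normal -0.260 0.781 0.568
outer loop
vertex 1.857 -1.112 2.607
vertex 2.665 -1.971 4.158
vertex 2.772 -0.95 2.803
endloop
endfacet
facet normal 0.963 0.171 0.206
outer loop
vertex 2.772 -0.95 2.803
vertex 3.143 -3.408 3.113
vertex 3.251 -2.387 1.758
endloop
endfacet
facet normal 0.964 0.171 0.205
outer loop
vertex 2.665 -1.971 4.158
vertex 3.143 -3.408 3.113
vertex 2.772 -0.95 2.803
endloop
endfacet

endsolid


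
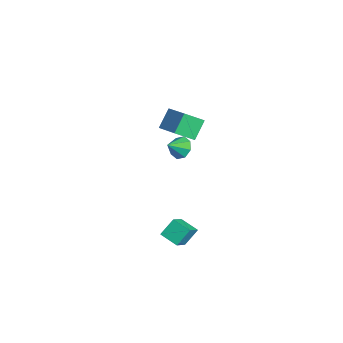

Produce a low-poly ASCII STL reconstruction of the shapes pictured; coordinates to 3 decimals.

solid 
facet normal -0.898 -0.249 -0.362
outer loop
vertex -2.611 0.934 2.803
vertex -2.608 2.151 1.961
vertex -1.956 0.171 1.703
endloop
endfacet
facet normal -0.002 -0.822 0.569
outer loop
vertex -0.232 0.649 2.399
vertex -2.611 0.934 2.803
vertex -1.956 0.171 1.703
endloop
endfacet
facet normal -0.898 -0.249 -0.362
outer loop
vertex -1.956 0.171 1.703
vertex -2.608 2.151 1.961
vertex -1.953 1.388 0.861
endloop
endfacet
facet normal 0.440 -0.512 -0.738
outer loop
vertex -1.953 1.388 0.861
vertex -0.232 0.649 2.399
vertex -1.956 0.171 1.703
endloop
endfacet
facet normal -0.440 0.512 0.738
outer loop
vertex -2.611 0.934 2.803
vertex -0.884 2.629 2.657
vertex -2.608 2.151 1.961
endloop
endfacet
facet normal -0.002 -0.822 0.569
outer loop
vertex -0.887 1.412 3.499
vertex -2.611 0.934 2.803
vertex -0.232 0.649 2.399
endloop
endfacet
facet normal -0.440 0.512 0.738
outer loop
vertex -0.887 1.412 3.499
vertex -0.884 2.629 2.657
vertex -2.611 0.934 2.803
endloop
endfacet
facet normal 0.002 0.822 -0.569
outer loop
vertex -2.608 2.151 1.961
vertex -0.884 2.629 2.657
vertex -1.953 1.388 0.861
endloop
endfacet
facet normal 0.440 -0.512 -0.738
outer loop
vertex -0.229 1.866 1.557
vertex -0.232 0.649 2.399
vertex -1.953 1.388 0.861
endloop
endfacet
facet normal 0.002 0.822 -0.569
outer loop
vertex -1.953 1.388 0.861
vertex -0.884 2.629 2.657
vertex -0.229 1.866 1.557
endloop
endfacet
facet normal 0.898 0.249 0.362
outer loop
vertex -0.229 1.866 1.557
vertex -0.887 1.412 3.499
vertex -0.232 0.649 2.399
endloop
endfacet
facet normal 0.898 0.249 0.362
outer loop
vertex -0.884 2.629 2.657
vertex -0.887 1.412 3.499
vertex -0.229 1.866 1.557
endloop
endfacet
facet normal -0.735 -0.596 0.325
outer loop
vertex 4.085 -1.331 -2.771
vertex 3.811 -0.499 -1.866
vertex 3.012 -0.568 -3.798
endloop
endfacet
facet normal 0.218 -0.660 -0.719
outer loop
vertex 3.909 0.159 -4.194
vertex 4.085 -1.331 -2.771
vertex 3.012 -0.568 -3.798
endloop
endfacet
facet normal -0.735 -0.595 0.325
outer loop
vertex 3.012 -0.568 -3.798
vertex 3.811 -0.499 -1.866
vertex 2.738 0.265 -2.892
endloop
endfacet
facet normal -0.642 0.458 -0.615
outer loop
vertex 2.738 0.265 -2.892
vertex 3.909 0.159 -4.194
vertex 3.012 -0.568 -3.798
endloop
endfacet
facet normal 0.642 -0.457 0.615
outer loop
vertex 4.085 -1.331 -2.771
vertex 4.708 0.228 -2.262
vertex 3.811 -0.499 -1.866
endloop
endfacet
facet normal 0.217 -0.661 -0.719
outer loop
vertex 4.982 -0.605 -3.168
vertex 4.085 -1.331 -2.771
vertex 3.909 0.159 -4.194
endloop
endfacet
facet normal 0.642 -0.457 0.615
outer loop
vertex 4.982 -0.605 -3.168
vertex 4.708 0.228 -2.262
vertex 4.085 -1.331 -2.771
endloop
endfacet
facet normal -0.218 0.660 0.719
outer loop
vertex 3.811 -0.499 -1.866
vertex 4.708 0.228 -2.262
vertex 2.738 0.265 -2.892
endloop
endfacet
facet normal -0.642 0.457 -0.615
outer loop
vertex 3.635 0.991 -3.289
vertex 3.909 0.159 -4.194
vertex 2.738 0.265 -2.892
endloop
endfacet
facet normal -0.217 0.661 0.718
outer loop
vertex 2.738 0.265 -2.892
vertex 4.708 0.228 -2.262
vertex 3.635 0.991 -3.289
endloop
endfacet
facet normal 0.735 0.595 -0.325
outer loop
vertex 3.635 0.991 -3.289
vertex 4.982 -0.605 -3.168
vertex 3.909 0.159 -4.194
endloop
endfacet
facet normal 0.735 0.595 -0.325
outer loop
vertex 4.708 0.228 -2.262
vertex 4.982 -0.605 -3.168
vertex 3.635 0.991 -3.289
endloop
endfacet
facet normal -0.285 0.762 -0.581
outer loop
vertex -3.507 1.676 -2.629
vertex -3.941 2.017 -1.969
vertex -3.139 2.087 -2.271
endloop
endfacet
facet normal 0.806 -0.563 -0.183
outer loop
vertex -3.507 1.676 -2.629
vertex -3.139 2.087 -2.271
vertex -3.599 1.103 -1.271
endloop
endfacet
facet normal -0.285 0.762 -0.581
outer loop
vertex -3.139 2.087 -2.271
vertex -3.941 2.017 -1.969
vertex -3.24 2.457 -1.736
endloop
endfacet
facet normal 0.946 -0.153 0.285
outer loop
vertex -3.139 2.087 -2.271
vertex -3.24 2.457 -1.736
vertex -3.599 1.103 -1.271
endloop
endfacet
facet normal -0.285 0.762 -0.582
outer loop
vertex -3.24 2.457 -1.736
vertex -3.941 2.017 -1.969
vertex -3.752 2.57 -1.338
endloop
endfacet
facet normal 0.624 0.100 0.775
outer loop
vertex -3.24 2.457 -1.736
vertex -3.752 2.57 -1.338
vertex -3.599 1.103 -1.271
endloop
endfacet
facet normal -0.285 0.762 -0.582
outer loop
vertex -3.752 2.57 -1.338
vertex -3.941 2.017 -1.969
vertex -4.375 2.359 -1.309
endloop
endfacet
facet normal 0.030 0.049 0.998
outer loop
vertex -3.752 2.57 -1.338
vertex -4.375 2.359 -1.309
vertex -3.599 1.103 -1.271
endloop
endfacet
facet normal -0.286 0.761 -0.582
outer loop
vertex -4.375 2.359 -1.309
vertex -3.941 2.017 -1.969
vertex -4.743 1.947 -1.667
endloop
endfacet
facet normal -0.491 -0.278 0.825
outer loop
vertex -4.375 2.359 -1.309
vertex -4.743 1.947 -1.667
vertex -3.599 1.103 -1.271
endloop
endfacet
facet normal -0.285 0.762 -0.581
outer loop
vertex -4.743 1.947 -1.667
vertex -3.941 2.017 -1.969
vertex -4.642 1.577 -2.202
endloop
endfacet
facet normal -0.631 -0.688 0.357
outer loop
vertex -4.743 1.947 -1.667
vertex -4.642 1.577 -2.202
vertex -3.599 1.103 -1.271
endloop
endfacet
facet normal -0.285 0.762 -0.582
outer loop
vertex -4.642 1.577 -2.202
vertex -3.941 2.017 -1.969
vertex -4.13 1.464 -2.6
endloop
endfacet
facet normal -0.310 -0.941 -0.132
outer loop
vertex -4.642 1.577 -2.202
vertex -4.13 1.464 -2.6
vertex -3.599 1.103 -1.271
endloop
endfacet
facet normal -0.286 0.761 -0.582
outer loop
vertex -4.13 1.464 -2.6
vertex -3.941 2.017 -1.969
vertex -3.507 1.676 -2.629
endloop
endfacet
facet normal 0.286 -0.890 -0.356
outer loop
vertex -4.13 1.464 -2.6
vertex -3.507 1.676 -2.629
vertex -3.599 1.103 -1.271
endloop
endfacet

endsolid


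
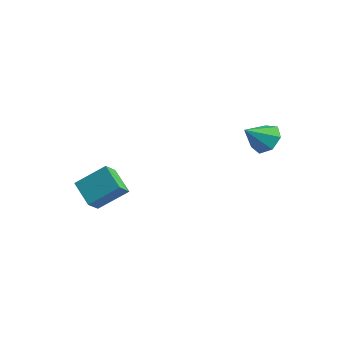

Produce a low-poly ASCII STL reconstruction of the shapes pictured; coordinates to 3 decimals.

solid 
facet normal -0.434 0.710 -0.555
outer loop
vertex -4.557 -4.001 -1.05
vertex -3.783 -2.548 0.205
vertex -3.057 -3.899 -2.093
endloop
endfacet
facet normal -0.374 -0.702 -0.606
outer loop
vertex -2.597 -4.652 -1.505
vertex -4.557 -4.001 -1.05
vertex -3.057 -3.899 -2.093
endloop
endfacet
facet normal -0.434 0.710 -0.555
outer loop
vertex -3.057 -3.899 -2.093
vertex -3.783 -2.548 0.205
vertex -2.283 -2.446 -0.838
endloop
endfacet
facet normal 0.820 0.056 -0.570
outer loop
vertex -2.283 -2.446 -0.838
vertex -2.597 -4.652 -1.505
vertex -3.057 -3.899 -2.093
endloop
endfacet
facet normal -0.820 -0.056 0.570
outer loop
vertex -4.557 -4.001 -1.05
vertex -3.323 -3.301 0.793
vertex -3.783 -2.548 0.205
endloop
endfacet
facet normal -0.374 -0.702 -0.606
outer loop
vertex -4.097 -4.754 -0.462
vertex -4.557 -4.001 -1.05
vertex -2.597 -4.652 -1.505
endloop
endfacet
facet normal -0.820 -0.056 0.570
outer loop
vertex -4.097 -4.754 -0.462
vertex -3.323 -3.301 0.793
vertex -4.557 -4.001 -1.05
endloop
endfacet
facet normal 0.374 0.702 0.606
outer loop
vertex -3.783 -2.548 0.205
vertex -3.323 -3.301 0.793
vertex -2.283 -2.446 -0.838
endloop
endfacet
facet normal 0.820 0.056 -0.570
outer loop
vertex -1.823 -3.199 -0.25
vertex -2.597 -4.652 -1.505
vertex -2.283 -2.446 -0.838
endloop
endfacet
facet normal 0.374 0.702 0.606
outer loop
vertex -2.283 -2.446 -0.838
vertex -3.323 -3.301 0.793
vertex -1.823 -3.199 -0.25
endloop
endfacet
facet normal 0.434 -0.710 0.555
outer loop
vertex -1.823 -3.199 -0.25
vertex -4.097 -4.754 -0.462
vertex -2.597 -4.652 -1.505
endloop
endfacet
facet normal 0.434 -0.710 0.555
outer loop
vertex -3.323 -3.301 0.793
vertex -4.097 -4.754 -0.462
vertex -1.823 -3.199 -0.25
endloop
endfacet
facet normal -0.096 0.827 -0.554
outer loop
vertex 2.724 3.672 3.653
vertex 1.821 3.328 3.296
vertex 2.004 3.907 4.129
endloop
endfacet
facet normal 0.557 0.025 0.830
outer loop
vertex 2.724 3.672 3.653
vertex 2.004 3.907 4.129
vertex 1.979 1.972 4.204
endloop
endfacet
facet normal -0.097 0.827 -0.554
outer loop
vertex 2.004 3.907 4.129
vertex 1.821 3.328 3.296
vertex 1.146 3.705 3.978
endloop
endfacet
facet normal -0.182 0.040 0.982
outer loop
vertex 2.004 3.907 4.129
vertex 1.146 3.705 3.978
vertex 1.979 1.972 4.204
endloop
endfacet
facet normal -0.096 0.828 -0.553
outer loop
vertex 1.146 3.705 3.978
vertex 1.821 3.328 3.296
vertex 0.797 3.22 3.313
endloop
endfacet
facet normal -0.749 -0.282 0.599
outer loop
vertex 1.146 3.705 3.978
vertex 0.797 3.22 3.313
vertex 1.979 1.972 4.204
endloop
endfacet
facet normal -0.096 0.828 -0.553
outer loop
vertex 0.797 3.22 3.313
vertex 1.821 3.328 3.296
vertex 1.218 2.817 2.636
endloop
endfacet
facet normal -0.715 -0.698 -0.029
outer loop
vertex 0.797 3.22 3.313
vertex 1.218 2.817 2.636
vertex 1.979 1.972 4.204
endloop
endfacet
facet normal -0.097 0.828 -0.553
outer loop
vertex 1.218 2.817 2.636
vertex 1.821 3.328 3.296
vertex 2.094 2.799 2.456
endloop
endfacet
facet normal -0.107 -0.896 -0.431
outer loop
vertex 1.218 2.817 2.636
vertex 2.094 2.799 2.456
vertex 1.979 1.972 4.204
endloop
endfacet
facet normal -0.096 0.828 -0.553
outer loop
vertex 2.094 2.799 2.456
vertex 1.821 3.328 3.296
vertex 2.764 3.179 2.909
endloop
endfacet
facet normal 0.617 -0.726 -0.303
outer loop
vertex 2.094 2.799 2.456
vertex 2.764 3.179 2.909
vertex 1.979 1.972 4.204
endloop
endfacet
facet normal -0.096 0.827 -0.553
outer loop
vertex 2.764 3.179 2.909
vertex 1.821 3.328 3.296
vertex 2.724 3.672 3.653
endloop
endfacet
facet normal 0.913 -0.316 0.259
outer loop
vertex 2.764 3.179 2.909
vertex 2.724 3.672 3.653
vertex 1.979 1.972 4.204
endloop
endfacet

endsolid


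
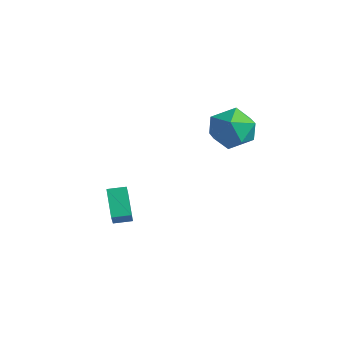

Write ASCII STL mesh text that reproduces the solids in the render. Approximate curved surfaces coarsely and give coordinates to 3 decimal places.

solid 
facet normal 0.190 0.748 0.636
outer loop
vertex 3.631 2.15 3.951
vertex 3.598 1.386 4.86
vertex 4.624 1.6 4.301
endloop
endfacet
facet normal 0.485 0.874 -0.002
outer loop
vertex 3.631 2.15 3.951
vertex 4.624 1.6 4.301
vertex 4.392 1.726 3.143
endloop
endfacet
facet normal -0.035 0.871 -0.490
outer loop
vertex 3.631 2.15 3.951
vertex 4.392 1.726 3.143
vertex 3.222 1.591 2.986
endloop
endfacet
facet normal -0.652 0.743 -0.154
outer loop
vertex 3.631 2.15 3.951
vertex 3.222 1.591 2.986
vertex 2.731 1.38 4.047
endloop
endfacet
facet normal -0.512 0.666 0.542
outer loop
vertex 3.631 2.15 3.951
vertex 2.731 1.38 4.047
vertex 3.598 1.386 4.86
endloop
endfacet
facet normal 0.930 0.336 -0.150
outer loop
vertex 4.392 1.726 3.143
vertex 4.624 1.6 4.301
vertex 4.829 0.7 3.553
endloop
endfacet
facet normal 0.453 0.132 0.882
outer loop
vertex 4.624 1.6 4.301
vertex 3.598 1.386 4.86
vertex 4.338 0.489 4.614
endloop
endfacet
facet normal -0.684 0.000 0.729
outer loop
vertex 3.598 1.386 4.86
vertex 2.731 1.38 4.047
vertex 3.168 0.354 4.457
endloop
endfacet
facet normal -0.910 0.122 -0.397
outer loop
vertex 2.731 1.38 4.047
vertex 3.222 1.591 2.986
vertex 2.936 0.48 3.299
endloop
endfacet
facet normal 0.088 0.330 -0.940
outer loop
vertex 3.222 1.591 2.986
vertex 4.392 1.726 3.143
vertex 3.962 0.694 2.74
endloop
endfacet
facet normal 0.652 -0.743 0.154
outer loop
vertex 3.929 -0.07 3.649
vertex 4.829 0.7 3.553
vertex 4.338 0.489 4.614
endloop
endfacet
facet normal 0.035 -0.871 0.490
outer loop
vertex 3.929 -0.07 3.649
vertex 4.338 0.489 4.614
vertex 3.168 0.354 4.457
endloop
endfacet
facet normal -0.485 -0.874 0.002
outer loop
vertex 3.929 -0.07 3.649
vertex 3.168 0.354 4.457
vertex 2.936 0.48 3.299
endloop
endfacet
facet normal -0.190 -0.748 -0.636
outer loop
vertex 3.929 -0.07 3.649
vertex 2.936 0.48 3.299
vertex 3.962 0.694 2.74
endloop
endfacet
facet normal 0.512 -0.666 -0.542
outer loop
vertex 3.929 -0.07 3.649
vertex 3.962 0.694 2.74
vertex 4.829 0.7 3.553
endloop
endfacet
facet normal 0.910 -0.122 0.397
outer loop
vertex 4.338 0.489 4.614
vertex 4.829 0.7 3.553
vertex 4.624 1.6 4.301
endloop
endfacet
facet normal -0.088 -0.330 0.940
outer loop
vertex 3.168 0.354 4.457
vertex 4.338 0.489 4.614
vertex 3.598 1.386 4.86
endloop
endfacet
facet normal -0.930 -0.336 0.150
outer loop
vertex 2.936 0.48 3.299
vertex 3.168 0.354 4.457
vertex 2.731 1.38 4.047
endloop
endfacet
facet normal -0.453 -0.132 -0.882
outer loop
vertex 3.962 0.694 2.74
vertex 2.936 0.48 3.299
vertex 3.222 1.591 2.986
endloop
endfacet
facet normal 0.684 -0.000 -0.729
outer loop
vertex 4.829 0.7 3.553
vertex 3.962 0.694 2.74
vertex 4.392 1.726 3.143
endloop
endfacet
facet normal -0.653 0.309 0.692
outer loop
vertex 0.4 -3.114 -0.118
vertex 0.854 -2.379 -0.018
vertex -0.452 -2.44 -1.223
endloop
endfacet
facet normal -0.521 -0.846 -0.114
outer loop
vertex 0.566 -2.921 -2.302
vertex 0.4 -3.114 -0.118
vertex -0.452 -2.44 -1.223
endloop
endfacet
facet normal -0.653 0.309 0.692
outer loop
vertex -0.452 -2.44 -1.223
vertex 0.854 -2.379 -0.018
vertex 0.002 -1.704 -1.123
endloop
endfacet
facet normal -0.550 0.436 -0.713
outer loop
vertex 0.002 -1.704 -1.123
vertex 0.566 -2.921 -2.302
vertex -0.452 -2.44 -1.223
endloop
endfacet
facet normal 0.549 -0.436 0.713
outer loop
vertex 0.4 -3.114 -0.118
vertex 1.872 -2.86 -1.097
vertex 0.854 -2.379 -0.018
endloop
endfacet
facet normal -0.522 -0.846 -0.114
outer loop
vertex 1.418 -3.596 -1.197
vertex 0.4 -3.114 -0.118
vertex 0.566 -2.921 -2.302
endloop
endfacet
facet normal 0.549 -0.436 0.713
outer loop
vertex 1.418 -3.596 -1.197
vertex 1.872 -2.86 -1.097
vertex 0.4 -3.114 -0.118
endloop
endfacet
facet normal 0.521 0.846 0.115
outer loop
vertex 0.854 -2.379 -0.018
vertex 1.872 -2.86 -1.097
vertex 0.002 -1.704 -1.123
endloop
endfacet
facet normal -0.549 0.436 -0.713
outer loop
vertex 1.02 -2.186 -2.202
vertex 0.566 -2.921 -2.302
vertex 0.002 -1.704 -1.123
endloop
endfacet
facet normal 0.521 0.846 0.114
outer loop
vertex 0.002 -1.704 -1.123
vertex 1.872 -2.86 -1.097
vertex 1.02 -2.186 -2.202
endloop
endfacet
facet normal 0.653 -0.309 -0.692
outer loop
vertex 1.02 -2.186 -2.202
vertex 1.418 -3.596 -1.197
vertex 0.566 -2.921 -2.302
endloop
endfacet
facet normal 0.653 -0.309 -0.692
outer loop
vertex 1.872 -2.86 -1.097
vertex 1.418 -3.596 -1.197
vertex 1.02 -2.186 -2.202
endloop
endfacet

endsolid


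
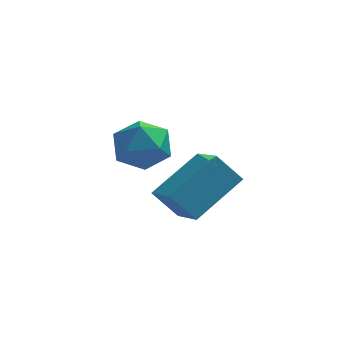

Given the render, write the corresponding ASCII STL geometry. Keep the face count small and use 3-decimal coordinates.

solid 
facet normal 0.251 0.368 0.895
outer loop
vertex -2.02 2.126 -0.731
vertex -1.924 1.158 -0.36
vertex -1.103 1.636 -0.787
endloop
endfacet
facet normal 0.455 0.809 0.371
outer loop
vertex -2.02 2.126 -0.731
vertex -1.103 1.636 -0.787
vertex -1.443 2.198 -1.595
endloop
endfacet
facet normal -0.125 0.992 -0.001
outer loop
vertex -2.02 2.126 -0.731
vertex -1.443 2.198 -1.595
vertex -2.473 2.068 -1.667
endloop
endfacet
facet normal -0.688 0.664 0.292
outer loop
vertex -2.02 2.126 -0.731
vertex -2.473 2.068 -1.667
vertex -2.77 1.425 -0.903
endloop
endfacet
facet normal -0.455 0.279 0.846
outer loop
vertex -2.02 2.126 -0.731
vertex -2.77 1.425 -0.903
vertex -1.924 1.158 -0.36
endloop
endfacet
facet normal 0.891 0.449 -0.063
outer loop
vertex -1.443 2.198 -1.595
vertex -1.103 1.636 -0.787
vertex -0.99 1.275 -1.757
endloop
endfacet
facet normal 0.562 -0.264 0.784
outer loop
vertex -1.103 1.636 -0.787
vertex -1.924 1.158 -0.36
vertex -1.287 0.632 -0.993
endloop
endfacet
facet normal -0.581 -0.409 0.704
outer loop
vertex -1.924 1.158 -0.36
vertex -2.77 1.425 -0.903
vertex -2.317 0.502 -1.065
endloop
endfacet
facet normal -0.958 0.215 -0.192
outer loop
vertex -2.77 1.425 -0.903
vertex -2.473 2.068 -1.667
vertex -2.657 1.064 -1.873
endloop
endfacet
facet normal -0.047 0.744 -0.666
outer loop
vertex -2.473 2.068 -1.667
vertex -1.443 2.198 -1.595
vertex -1.836 1.542 -2.3
endloop
endfacet
facet normal 0.688 -0.664 -0.292
outer loop
vertex -1.74 0.574 -1.929
vertex -0.99 1.275 -1.757
vertex -1.287 0.632 -0.993
endloop
endfacet
facet normal 0.125 -0.992 0.001
outer loop
vertex -1.74 0.574 -1.929
vertex -1.287 0.632 -0.993
vertex -2.317 0.502 -1.065
endloop
endfacet
facet normal -0.455 -0.809 -0.371
outer loop
vertex -1.74 0.574 -1.929
vertex -2.317 0.502 -1.065
vertex -2.657 1.064 -1.873
endloop
endfacet
facet normal -0.251 -0.368 -0.895
outer loop
vertex -1.74 0.574 -1.929
vertex -2.657 1.064 -1.873
vertex -1.836 1.542 -2.3
endloop
endfacet
facet normal 0.455 -0.279 -0.846
outer loop
vertex -1.74 0.574 -1.929
vertex -1.836 1.542 -2.3
vertex -0.99 1.275 -1.757
endloop
endfacet
facet normal 0.958 -0.215 0.192
outer loop
vertex -1.287 0.632 -0.993
vertex -0.99 1.275 -1.757
vertex -1.103 1.636 -0.787
endloop
endfacet
facet normal 0.047 -0.744 0.666
outer loop
vertex -2.317 0.502 -1.065
vertex -1.287 0.632 -0.993
vertex -1.924 1.158 -0.36
endloop
endfacet
facet normal -0.891 -0.449 0.063
outer loop
vertex -2.657 1.064 -1.873
vertex -2.317 0.502 -1.065
vertex -2.77 1.425 -0.903
endloop
endfacet
facet normal -0.562 0.264 -0.784
outer loop
vertex -1.836 1.542 -2.3
vertex -2.657 1.064 -1.873
vertex -2.473 2.068 -1.667
endloop
endfacet
facet normal 0.581 0.409 -0.704
outer loop
vertex -0.99 1.275 -1.757
vertex -1.836 1.542 -2.3
vertex -1.443 2.198 -1.595
endloop
endfacet
facet normal -0.645 -0.597 -0.477
outer loop
vertex -0.027 -2.815 -1.712
vertex -0.817 -2.662 -0.836
vertex -0.625 -1.563 -2.469
endloop
endfacet
facet normal 0.664 -0.128 -0.736
outer loop
vertex 0.677 -0.358 -1.504
vertex -0.027 -2.815 -1.712
vertex -0.625 -1.563 -2.469
endloop
endfacet
facet normal -0.644 -0.597 -0.478
outer loop
vertex -0.625 -1.563 -2.469
vertex -0.817 -2.662 -0.836
vertex -1.415 -1.411 -1.593
endloop
endfacet
facet normal -0.378 0.792 -0.479
outer loop
vertex -1.415 -1.411 -1.593
vertex 0.677 -0.358 -1.504
vertex -0.625 -1.563 -2.469
endloop
endfacet
facet normal 0.378 -0.792 0.479
outer loop
vertex -0.027 -2.815 -1.712
vertex 0.485 -1.457 0.129
vertex -0.817 -2.662 -0.836
endloop
endfacet
facet normal 0.664 -0.128 -0.736
outer loop
vertex 1.275 -1.609 -0.747
vertex -0.027 -2.815 -1.712
vertex 0.677 -0.358 -1.504
endloop
endfacet
facet normal 0.379 -0.792 0.479
outer loop
vertex 1.275 -1.609 -0.747
vertex 0.485 -1.457 0.129
vertex -0.027 -2.815 -1.712
endloop
endfacet
facet normal -0.664 0.128 0.736
outer loop
vertex -0.817 -2.662 -0.836
vertex 0.485 -1.457 0.129
vertex -1.415 -1.411 -1.593
endloop
endfacet
facet normal -0.378 0.792 -0.479
outer loop
vertex -0.113 -0.205 -0.628
vertex 0.677 -0.358 -1.504
vertex -1.415 -1.411 -1.593
endloop
endfacet
facet normal -0.664 0.128 0.736
outer loop
vertex -1.415 -1.411 -1.593
vertex 0.485 -1.457 0.129
vertex -0.113 -0.205 -0.628
endloop
endfacet
facet normal 0.645 0.597 0.477
outer loop
vertex -0.113 -0.205 -0.628
vertex 1.275 -1.609 -0.747
vertex 0.677 -0.358 -1.504
endloop
endfacet
facet normal 0.645 0.597 0.478
outer loop
vertex 0.485 -1.457 0.129
vertex 1.275 -1.609 -0.747
vertex -0.113 -0.205 -0.628
endloop
endfacet

endsolid


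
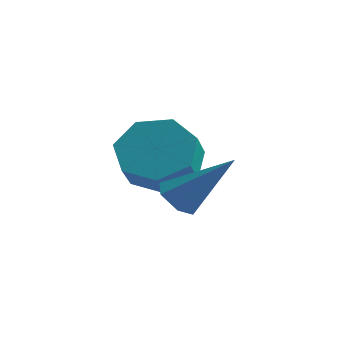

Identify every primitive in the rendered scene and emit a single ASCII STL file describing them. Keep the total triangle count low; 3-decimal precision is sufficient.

solid 
facet normal -0.213 0.708 -0.673
outer loop
vertex -3.472 0.104 -3.581
vertex -3.868 0.723 -2.804
vertex -2.865 0.675 -3.172
endloop
endfacet
facet normal 0.726 -0.346 -0.594
outer loop
vertex -3.472 0.104 -3.581
vertex -2.865 0.675 -3.172
vertex -3.235 -0.682 -2.834
endloop
endfacet
facet normal 0.726 -0.346 -0.594
outer loop
vertex -3.235 -0.682 -2.834
vertex -2.865 0.675 -3.172
vertex -2.628 -0.111 -2.425
endloop
endfacet
facet normal 0.213 -0.709 0.673
outer loop
vertex -3.235 -0.682 -2.834
vertex -2.628 -0.111 -2.425
vertex -3.632 -0.063 -2.056
endloop
endfacet
facet normal -0.213 0.708 -0.673
outer loop
vertex -2.865 0.675 -3.172
vertex -3.868 0.723 -2.804
vertex -3.014 1.283 -2.485
endloop
endfacet
facet normal 0.964 0.266 -0.026
outer loop
vertex -2.865 0.675 -3.172
vertex -3.014 1.283 -2.485
vertex -2.628 -0.111 -2.425
endloop
endfacet
facet normal 0.964 0.266 -0.026
outer loop
vertex -2.628 -0.111 -2.425
vertex -3.014 1.283 -2.485
vertex -2.777 0.497 -1.738
endloop
endfacet
facet normal 0.213 -0.708 0.673
outer loop
vertex -2.628 -0.111 -2.425
vertex -2.777 0.497 -1.738
vertex -3.632 -0.063 -2.056
endloop
endfacet
facet normal -0.213 0.708 -0.673
outer loop
vertex -3.014 1.283 -2.485
vertex -3.868 0.723 -2.804
vertex -3.806 1.469 -2.039
endloop
endfacet
facet normal 0.475 0.677 0.562
outer loop
vertex -3.014 1.283 -2.485
vertex -3.806 1.469 -2.039
vertex -2.777 0.497 -1.738
endloop
endfacet
facet normal 0.475 0.677 0.562
outer loop
vertex -2.777 0.497 -1.738
vertex -3.806 1.469 -2.039
vertex -3.57 0.683 -1.292
endloop
endfacet
facet normal 0.213 -0.708 0.674
outer loop
vertex -2.777 0.497 -1.738
vertex -3.57 0.683 -1.292
vertex -3.632 -0.063 -2.056
endloop
endfacet
facet normal -0.214 0.708 -0.673
outer loop
vertex -3.806 1.469 -2.039
vertex -3.868 0.723 -2.804
vertex -4.645 1.093 -2.168
endloop
endfacet
facet normal -0.371 0.579 0.726
outer loop
vertex -3.806 1.469 -2.039
vertex -4.645 1.093 -2.168
vertex -3.57 0.683 -1.292
endloop
endfacet
facet normal -0.371 0.579 0.726
outer loop
vertex -3.57 0.683 -1.292
vertex -4.645 1.093 -2.168
vertex -4.409 0.307 -1.421
endloop
endfacet
facet normal 0.214 -0.708 0.674
outer loop
vertex -3.57 0.683 -1.292
vertex -4.409 0.307 -1.421
vertex -3.632 -0.063 -2.056
endloop
endfacet
facet normal -0.213 0.709 -0.673
outer loop
vertex -4.645 1.093 -2.168
vertex -3.868 0.723 -2.804
vertex -4.9 0.439 -2.776
endloop
endfacet
facet normal -0.938 0.046 0.344
outer loop
vertex -4.645 1.093 -2.168
vertex -4.9 0.439 -2.776
vertex -4.409 0.307 -1.421
endloop
endfacet
facet normal -0.938 0.044 0.344
outer loop
vertex -4.409 0.307 -1.421
vertex -4.9 0.439 -2.776
vertex -4.663 -0.347 -2.029
endloop
endfacet
facet normal 0.213 -0.708 0.673
outer loop
vertex -4.409 0.307 -1.421
vertex -4.663 -0.347 -2.029
vertex -3.632 -0.063 -2.056
endloop
endfacet
facet normal -0.213 0.708 -0.673
outer loop
vertex -4.9 0.439 -2.776
vertex -3.868 0.723 -2.804
vertex -4.377 -0.001 -3.405
endloop
endfacet
facet normal -0.798 -0.524 -0.298
outer loop
vertex -4.9 0.439 -2.776
vertex -4.377 -0.001 -3.405
vertex -4.663 -0.347 -2.029
endloop
endfacet
facet normal -0.799 -0.523 -0.297
outer loop
vertex -4.663 -0.347 -2.029
vertex -4.377 -0.001 -3.405
vertex -4.141 -0.787 -2.658
endloop
endfacet
facet normal 0.213 -0.709 0.672
outer loop
vertex -4.663 -0.347 -2.029
vertex -4.141 -0.787 -2.658
vertex -3.632 -0.063 -2.056
endloop
endfacet
facet normal -0.213 0.708 -0.673
outer loop
vertex -4.377 -0.001 -3.405
vertex -3.868 0.723 -2.804
vertex -3.472 0.104 -3.581
endloop
endfacet
facet normal -0.058 -0.697 -0.715
outer loop
vertex -4.377 -0.001 -3.405
vertex -3.472 0.104 -3.581
vertex -4.141 -0.787 -2.658
endloop
endfacet
facet normal -0.058 -0.697 -0.715
outer loop
vertex -4.141 -0.787 -2.658
vertex -3.472 0.104 -3.581
vertex -3.235 -0.682 -2.834
endloop
endfacet
facet normal 0.213 -0.709 0.673
outer loop
vertex -4.141 -0.787 -2.658
vertex -3.235 -0.682 -2.834
vertex -3.632 -0.063 -2.056
endloop
endfacet
facet normal -0.667 -0.262 -0.698
outer loop
vertex -1.712 -1.607 -3.315
vertex -2.149 -1.627 -2.89
vertex -2.039 -1.107 -3.19
endloop
endfacet
facet normal 0.679 0.562 -0.472
outer loop
vertex -1.712 -1.607 -3.315
vertex -2.039 -1.107 -3.19
vertex -0.891 -1.133 -1.57
endloop
endfacet
facet normal -0.665 -0.262 -0.699
outer loop
vertex -2.039 -1.107 -3.19
vertex -2.149 -1.627 -2.89
vertex -2.477 -1.128 -2.765
endloop
endfacet
facet normal -0.019 0.999 0.030
outer loop
vertex -2.039 -1.107 -3.19
vertex -2.477 -1.128 -2.765
vertex -0.891 -1.133 -1.57
endloop
endfacet
facet normal -0.665 -0.262 -0.700
outer loop
vertex -2.477 -1.128 -2.765
vertex -2.149 -1.627 -2.89
vertex -2.587 -1.648 -2.466
endloop
endfacet
facet normal -0.518 0.506 0.690
outer loop
vertex -2.477 -1.128 -2.765
vertex -2.587 -1.648 -2.466
vertex -0.891 -1.133 -1.57
endloop
endfacet
facet normal -0.665 -0.262 -0.700
outer loop
vertex -2.587 -1.648 -2.466
vertex -2.149 -1.627 -2.89
vertex -2.259 -2.147 -2.591
endloop
endfacet
facet normal -0.320 -0.423 0.848
outer loop
vertex -2.587 -1.648 -2.466
vertex -2.259 -2.147 -2.591
vertex -0.891 -1.133 -1.57
endloop
endfacet
facet normal -0.666 -0.261 -0.699
outer loop
vertex -2.259 -2.147 -2.591
vertex -2.149 -1.627 -2.89
vertex -1.822 -2.126 -3.015
endloop
endfacet
facet normal 0.378 -0.859 0.347
outer loop
vertex -2.259 -2.147 -2.591
vertex -1.822 -2.126 -3.015
vertex -0.891 -1.133 -1.57
endloop
endfacet
facet normal -0.667 -0.262 -0.698
outer loop
vertex -1.822 -2.126 -3.015
vertex -2.149 -1.627 -2.89
vertex -1.712 -1.607 -3.315
endloop
endfacet
facet normal 0.876 -0.366 -0.313
outer loop
vertex -1.822 -2.126 -3.015
vertex -1.712 -1.607 -3.315
vertex -0.891 -1.133 -1.57
endloop
endfacet

endsolid


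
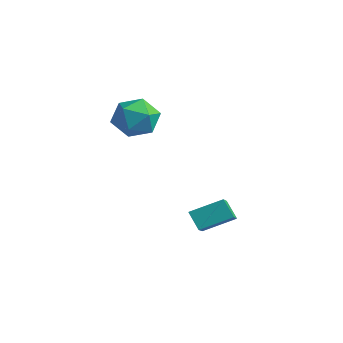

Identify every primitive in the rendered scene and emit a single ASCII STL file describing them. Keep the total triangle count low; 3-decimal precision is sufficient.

solid 
facet normal -0.468 -0.782 -0.412
outer loop
vertex 3.384 0.603 -2.201
vertex 2.813 0.598 -1.544
vertex 2.696 1.326 -2.792
endloop
endfacet
facet normal 0.655 0.006 -0.755
outer loop
vertex 3.327 2.382 -2.236
vertex 3.384 0.603 -2.201
vertex 2.696 1.326 -2.792
endloop
endfacet
facet normal -0.468 -0.782 -0.412
outer loop
vertex 2.696 1.326 -2.792
vertex 2.813 0.598 -1.544
vertex 2.125 1.321 -2.135
endloop
endfacet
facet normal -0.593 0.623 -0.510
outer loop
vertex 2.125 1.321 -2.135
vertex 3.327 2.382 -2.236
vertex 2.696 1.326 -2.792
endloop
endfacet
facet normal 0.593 -0.623 0.510
outer loop
vertex 3.384 0.603 -2.201
vertex 3.444 1.654 -0.988
vertex 2.813 0.598 -1.544
endloop
endfacet
facet normal 0.655 0.006 -0.755
outer loop
vertex 4.015 1.659 -1.645
vertex 3.384 0.603 -2.201
vertex 3.327 2.382 -2.236
endloop
endfacet
facet normal 0.593 -0.623 0.510
outer loop
vertex 4.015 1.659 -1.645
vertex 3.444 1.654 -0.988
vertex 3.384 0.603 -2.201
endloop
endfacet
facet normal -0.655 -0.006 0.755
outer loop
vertex 2.813 0.598 -1.544
vertex 3.444 1.654 -0.988
vertex 2.125 1.321 -2.135
endloop
endfacet
facet normal -0.593 0.623 -0.510
outer loop
vertex 2.756 2.377 -1.579
vertex 3.327 2.382 -2.236
vertex 2.125 1.321 -2.135
endloop
endfacet
facet normal -0.655 -0.006 0.755
outer loop
vertex 2.125 1.321 -2.135
vertex 3.444 1.654 -0.988
vertex 2.756 2.377 -1.579
endloop
endfacet
facet normal 0.468 0.782 0.412
outer loop
vertex 2.756 2.377 -1.579
vertex 4.015 1.659 -1.645
vertex 3.327 2.382 -2.236
endloop
endfacet
facet normal 0.468 0.782 0.412
outer loop
vertex 3.444 1.654 -0.988
vertex 4.015 1.659 -1.645
vertex 2.756 2.377 -1.579
endloop
endfacet
facet normal -0.959 0.247 0.142
outer loop
vertex -0.63 0.299 1.843
vertex -0.543 0.094 2.784
vertex -0.36 0.989 2.465
endloop
endfacet
facet normal -0.676 0.621 -0.396
outer loop
vertex -0.63 0.299 1.843
vertex -0.36 0.989 2.465
vertex 0.076 0.916 1.605
endloop
endfacet
facet normal -0.438 0.160 -0.885
outer loop
vertex -0.63 0.299 1.843
vertex 0.076 0.916 1.605
vertex 0.163 -0.024 1.392
endloop
endfacet
facet normal -0.573 -0.500 -0.649
outer loop
vertex -0.63 0.299 1.843
vertex 0.163 -0.024 1.392
vertex -0.22 -0.532 2.121
endloop
endfacet
facet normal -0.895 -0.446 -0.015
outer loop
vertex -0.63 0.299 1.843
vertex -0.22 -0.532 2.121
vertex -0.543 0.094 2.784
endloop
endfacet
facet normal -0.115 0.983 -0.142
outer loop
vertex 0.076 0.916 1.605
vertex -0.36 0.989 2.465
vertex 0.6 1.092 2.399
endloop
endfacet
facet normal -0.572 0.377 0.728
outer loop
vertex -0.36 0.989 2.465
vertex -0.543 0.094 2.784
vertex 0.217 0.584 3.128
endloop
endfacet
facet normal -0.469 -0.745 0.475
outer loop
vertex -0.543 0.094 2.784
vertex -0.22 -0.532 2.121
vertex 0.304 -0.356 2.915
endloop
endfacet
facet normal 0.051 -0.832 -0.553
outer loop
vertex -0.22 -0.532 2.121
vertex 0.163 -0.024 1.392
vertex 0.74 -0.429 2.055
endloop
endfacet
facet normal 0.270 0.236 -0.933
outer loop
vertex 0.163 -0.024 1.392
vertex 0.076 0.916 1.605
vertex 0.923 0.466 1.736
endloop
endfacet
facet normal 0.573 0.500 0.649
outer loop
vertex 1.01 0.261 2.677
vertex 0.6 1.092 2.399
vertex 0.217 0.584 3.128
endloop
endfacet
facet normal 0.438 -0.160 0.885
outer loop
vertex 1.01 0.261 2.677
vertex 0.217 0.584 3.128
vertex 0.304 -0.356 2.915
endloop
endfacet
facet normal 0.676 -0.621 0.396
outer loop
vertex 1.01 0.261 2.677
vertex 0.304 -0.356 2.915
vertex 0.74 -0.429 2.055
endloop
endfacet
facet normal 0.959 -0.247 -0.142
outer loop
vertex 1.01 0.261 2.677
vertex 0.74 -0.429 2.055
vertex 0.923 0.466 1.736
endloop
endfacet
facet normal 0.895 0.446 0.015
outer loop
vertex 1.01 0.261 2.677
vertex 0.923 0.466 1.736
vertex 0.6 1.092 2.399
endloop
endfacet
facet normal -0.051 0.832 0.553
outer loop
vertex 0.217 0.584 3.128
vertex 0.6 1.092 2.399
vertex -0.36 0.989 2.465
endloop
endfacet
facet normal -0.270 -0.236 0.933
outer loop
vertex 0.304 -0.356 2.915
vertex 0.217 0.584 3.128
vertex -0.543 0.094 2.784
endloop
endfacet
facet normal 0.115 -0.983 0.142
outer loop
vertex 0.74 -0.429 2.055
vertex 0.304 -0.356 2.915
vertex -0.22 -0.532 2.121
endloop
endfacet
facet normal 0.572 -0.377 -0.728
outer loop
vertex 0.923 0.466 1.736
vertex 0.74 -0.429 2.055
vertex 0.163 -0.024 1.392
endloop
endfacet
facet normal 0.469 0.745 -0.475
outer loop
vertex 0.6 1.092 2.399
vertex 0.923 0.466 1.736
vertex 0.076 0.916 1.605
endloop
endfacet

endsolid


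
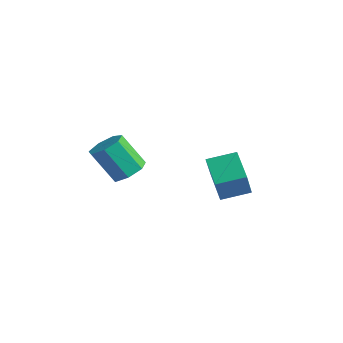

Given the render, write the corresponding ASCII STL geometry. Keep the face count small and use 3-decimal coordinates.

solid 
facet normal 0.505 0.274 -0.819
outer loop
vertex -1.461 -2.385 -0.86
vertex -2.17 -1.696 -1.066
vertex -1.332 -1.59 -0.514
endloop
endfacet
facet normal 0.851 -0.319 0.417
outer loop
vertex -1.461 -2.385 -0.86
vertex -1.332 -1.59 -0.514
vertex -2.54 -2.972 0.893
endloop
endfacet
facet normal 0.851 -0.319 0.417
outer loop
vertex -2.54 -2.972 0.893
vertex -1.332 -1.59 -0.514
vertex -2.411 -2.177 1.238
endloop
endfacet
facet normal -0.504 -0.274 0.819
outer loop
vertex -2.54 -2.972 0.893
vertex -2.411 -2.177 1.238
vertex -3.25 -2.284 0.686
endloop
endfacet
facet normal 0.505 0.274 -0.819
outer loop
vertex -1.332 -1.59 -0.514
vertex -2.17 -1.696 -1.066
vertex -1.834 -0.875 -0.584
endloop
endfacet
facet normal 0.646 0.509 0.569
outer loop
vertex -1.332 -1.59 -0.514
vertex -1.834 -0.875 -0.584
vertex -2.411 -2.177 1.238
endloop
endfacet
facet normal 0.646 0.509 0.569
outer loop
vertex -2.411 -2.177 1.238
vertex -1.834 -0.875 -0.584
vertex -2.913 -1.462 1.168
endloop
endfacet
facet normal -0.504 -0.274 0.819
outer loop
vertex -2.411 -2.177 1.238
vertex -2.913 -1.462 1.168
vertex -3.25 -2.284 0.686
endloop
endfacet
facet normal 0.504 0.275 -0.819
outer loop
vertex -1.834 -0.875 -0.584
vertex -2.17 -1.696 -1.066
vertex -2.59 -0.779 -1.017
endloop
endfacet
facet normal -0.046 0.955 0.292
outer loop
vertex -1.834 -0.875 -0.584
vertex -2.59 -0.779 -1.017
vertex -2.913 -1.462 1.168
endloop
endfacet
facet normal -0.046 0.955 0.292
outer loop
vertex -2.913 -1.462 1.168
vertex -2.59 -0.779 -1.017
vertex -3.669 -1.366 0.735
endloop
endfacet
facet normal -0.504 -0.274 0.819
outer loop
vertex -2.913 -1.462 1.168
vertex -3.669 -1.366 0.735
vertex -3.25 -2.284 0.686
endloop
endfacet
facet normal 0.504 0.274 -0.819
outer loop
vertex -2.59 -0.779 -1.017
vertex -2.17 -1.696 -1.066
vertex -3.03 -1.374 -1.487
endloop
endfacet
facet normal -0.703 0.681 -0.205
outer loop
vertex -2.59 -0.779 -1.017
vertex -3.03 -1.374 -1.487
vertex -3.669 -1.366 0.735
endloop
endfacet
facet normal -0.703 0.681 -0.205
outer loop
vertex -3.669 -1.366 0.735
vertex -3.03 -1.374 -1.487
vertex -4.109 -1.961 0.265
endloop
endfacet
facet normal -0.504 -0.274 0.819
outer loop
vertex -3.669 -1.366 0.735
vertex -4.109 -1.961 0.265
vertex -3.25 -2.284 0.686
endloop
endfacet
facet normal 0.504 0.275 -0.819
outer loop
vertex -3.03 -1.374 -1.487
vertex -2.17 -1.696 -1.066
vertex -2.822 -2.211 -1.64
endloop
endfacet
facet normal -0.830 -0.106 -0.547
outer loop
vertex -3.03 -1.374 -1.487
vertex -2.822 -2.211 -1.64
vertex -4.109 -1.961 0.265
endloop
endfacet
facet normal -0.830 -0.105 -0.547
outer loop
vertex -4.109 -1.961 0.265
vertex -2.822 -2.211 -1.64
vertex -3.902 -2.799 0.112
endloop
endfacet
facet normal -0.504 -0.274 0.819
outer loop
vertex -4.109 -1.961 0.265
vertex -3.902 -2.799 0.112
vertex -3.25 -2.284 0.686
endloop
endfacet
facet normal 0.504 0.274 -0.819
outer loop
vertex -2.822 -2.211 -1.64
vertex -2.17 -1.696 -1.066
vertex -2.124 -2.661 -1.361
endloop
endfacet
facet normal -0.333 -0.813 -0.478
outer loop
vertex -2.822 -2.211 -1.64
vertex -2.124 -2.661 -1.361
vertex -3.902 -2.799 0.112
endloop
endfacet
facet normal -0.332 -0.814 -0.477
outer loop
vertex -3.902 -2.799 0.112
vertex -2.124 -2.661 -1.361
vertex -3.203 -3.248 0.391
endloop
endfacet
facet normal -0.504 -0.275 0.819
outer loop
vertex -3.902 -2.799 0.112
vertex -3.203 -3.248 0.391
vertex -3.25 -2.284 0.686
endloop
endfacet
facet normal 0.504 0.274 -0.819
outer loop
vertex -2.124 -2.661 -1.361
vertex -2.17 -1.696 -1.066
vertex -1.461 -2.385 -0.86
endloop
endfacet
facet normal 0.415 -0.908 -0.049
outer loop
vertex -2.124 -2.661 -1.361
vertex -1.461 -2.385 -0.86
vertex -3.203 -3.248 0.391
endloop
endfacet
facet normal 0.415 -0.908 -0.049
outer loop
vertex -3.203 -3.248 0.391
vertex -1.461 -2.385 -0.86
vertex -2.54 -2.972 0.893
endloop
endfacet
facet normal -0.505 -0.275 0.818
outer loop
vertex -3.203 -3.248 0.391
vertex -2.54 -2.972 0.893
vertex -3.25 -2.284 0.686
endloop
endfacet
facet normal -0.563 -0.791 -0.240
outer loop
vertex -0.001 2.19 -2.721
vertex -1.555 3.053 -1.918
vertex -0.432 3.019 -4.444
endloop
endfacet
facet normal 0.796 -0.443 -0.412
outer loop
vertex 0.515 4.347 -4.042
vertex -0.001 2.19 -2.721
vertex -0.432 3.019 -4.444
endloop
endfacet
facet normal -0.563 -0.791 -0.240
outer loop
vertex -0.432 3.019 -4.444
vertex -1.555 3.053 -1.918
vertex -1.985 3.881 -3.641
endloop
endfacet
facet normal -0.220 0.423 -0.879
outer loop
vertex -1.985 3.881 -3.641
vertex 0.515 4.347 -4.042
vertex -0.432 3.019 -4.444
endloop
endfacet
facet normal 0.220 -0.423 0.879
outer loop
vertex -0.001 2.19 -2.721
vertex -0.608 4.381 -1.516
vertex -1.555 3.053 -1.918
endloop
endfacet
facet normal 0.797 -0.443 -0.412
outer loop
vertex 0.945 3.519 -2.319
vertex -0.001 2.19 -2.721
vertex 0.515 4.347 -4.042
endloop
endfacet
facet normal 0.220 -0.423 0.879
outer loop
vertex 0.945 3.519 -2.319
vertex -0.608 4.381 -1.516
vertex -0.001 2.19 -2.721
endloop
endfacet
facet normal -0.796 0.443 0.412
outer loop
vertex -1.555 3.053 -1.918
vertex -0.608 4.381 -1.516
vertex -1.985 3.881 -3.641
endloop
endfacet
facet normal -0.220 0.422 -0.879
outer loop
vertex -1.039 5.21 -3.239
vertex 0.515 4.347 -4.042
vertex -1.985 3.881 -3.641
endloop
endfacet
facet normal -0.797 0.442 0.412
outer loop
vertex -1.985 3.881 -3.641
vertex -0.608 4.381 -1.516
vertex -1.039 5.21 -3.239
endloop
endfacet
facet normal 0.563 0.791 0.240
outer loop
vertex -1.039 5.21 -3.239
vertex 0.945 3.519 -2.319
vertex 0.515 4.347 -4.042
endloop
endfacet
facet normal 0.563 0.791 0.240
outer loop
vertex -0.608 4.381 -1.516
vertex 0.945 3.519 -2.319
vertex -1.039 5.21 -3.239
endloop
endfacet

endsolid
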